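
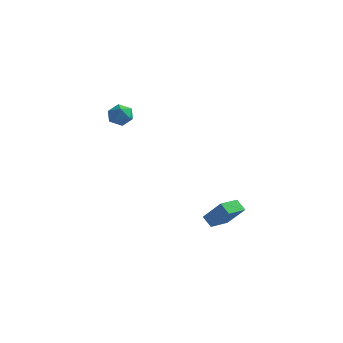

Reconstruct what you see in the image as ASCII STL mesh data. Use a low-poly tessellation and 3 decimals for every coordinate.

solid 
facet normal -0.707 0.295 0.643
outer loop
vertex 2.829 2.18 -2.799
vertex 3.206 3.484 -2.983
vertex 1.761 2.314 -4.036
endloop
endfacet
facet normal -0.274 -0.952 0.134
outer loop
vertex 2.334 2.076 -4.557
vertex 2.829 2.18 -2.799
vertex 1.761 2.314 -4.036
endloop
endfacet
facet normal -0.707 0.295 0.643
outer loop
vertex 1.761 2.314 -4.036
vertex 3.206 3.484 -2.983
vertex 2.138 3.619 -4.22
endloop
endfacet
facet normal -0.652 0.082 -0.754
outer loop
vertex 2.138 3.619 -4.22
vertex 2.334 2.076 -4.557
vertex 1.761 2.314 -4.036
endloop
endfacet
facet normal 0.652 -0.082 0.754
outer loop
vertex 2.829 2.18 -2.799
vertex 3.779 3.246 -3.504
vertex 3.206 3.484 -2.983
endloop
endfacet
facet normal -0.275 -0.952 0.134
outer loop
vertex 3.402 1.941 -3.32
vertex 2.829 2.18 -2.799
vertex 2.334 2.076 -4.557
endloop
endfacet
facet normal 0.652 -0.082 0.754
outer loop
vertex 3.402 1.941 -3.32
vertex 3.779 3.246 -3.504
vertex 2.829 2.18 -2.799
endloop
endfacet
facet normal 0.275 0.952 -0.133
outer loop
vertex 3.206 3.484 -2.983
vertex 3.779 3.246 -3.504
vertex 2.138 3.619 -4.22
endloop
endfacet
facet normal -0.652 0.082 -0.754
outer loop
vertex 2.711 3.38 -4.741
vertex 2.334 2.076 -4.557
vertex 2.138 3.619 -4.22
endloop
endfacet
facet normal 0.275 0.952 -0.134
outer loop
vertex 2.138 3.619 -4.22
vertex 3.779 3.246 -3.504
vertex 2.711 3.38 -4.741
endloop
endfacet
facet normal 0.707 -0.295 -0.643
outer loop
vertex 2.711 3.38 -4.741
vertex 3.402 1.941 -3.32
vertex 2.334 2.076 -4.557
endloop
endfacet
facet normal 0.707 -0.295 -0.643
outer loop
vertex 3.779 3.246 -3.504
vertex 3.402 1.941 -3.32
vertex 2.711 3.38 -4.741
endloop
endfacet
facet normal -0.549 0.727 0.413
outer loop
vertex -2.842 0.865 3.39
vertex -2.407 0.834 4.022
vertex -2.216 1.305 3.447
endloop
endfacet
facet normal -0.531 0.794 -0.298
outer loop
vertex -2.842 0.865 3.39
vertex -2.216 1.305 3.447
vertex -2.376 0.95 2.786
endloop
endfacet
facet normal -0.790 0.193 -0.582
outer loop
vertex -2.842 0.865 3.39
vertex -2.376 0.95 2.786
vertex -2.667 0.26 2.952
endloop
endfacet
facet normal -0.968 -0.246 -0.047
outer loop
vertex -2.842 0.865 3.39
vertex -2.667 0.26 2.952
vertex -2.686 0.188 3.716
endloop
endfacet
facet normal -0.819 0.085 0.568
outer loop
vertex -2.842 0.865 3.39
vertex -2.686 0.188 3.716
vertex -2.407 0.834 4.022
endloop
endfacet
facet normal 0.151 0.855 -0.496
outer loop
vertex -2.376 0.95 2.786
vertex -2.216 1.305 3.447
vertex -1.654 0.972 3.044
endloop
endfacet
facet normal 0.123 0.747 0.653
outer loop
vertex -2.216 1.305 3.447
vertex -2.407 0.834 4.022
vertex -1.673 0.9 3.808
endloop
endfacet
facet normal -0.314 -0.292 0.903
outer loop
vertex -2.407 0.834 4.022
vertex -2.686 0.188 3.716
vertex -1.964 0.21 3.974
endloop
endfacet
facet normal -0.555 -0.826 -0.092
outer loop
vertex -2.686 0.188 3.716
vertex -2.667 0.26 2.952
vertex -2.124 -0.145 3.313
endloop
endfacet
facet normal -0.268 -0.117 -0.956
outer loop
vertex -2.667 0.26 2.952
vertex -2.376 0.95 2.786
vertex -1.933 0.326 2.738
endloop
endfacet
facet normal 0.968 0.246 0.047
outer loop
vertex -1.498 0.295 3.37
vertex -1.654 0.972 3.044
vertex -1.673 0.9 3.808
endloop
endfacet
facet normal 0.790 -0.193 0.582
outer loop
vertex -1.498 0.295 3.37
vertex -1.673 0.9 3.808
vertex -1.964 0.21 3.974
endloop
endfacet
facet normal 0.531 -0.794 0.298
outer loop
vertex -1.498 0.295 3.37
vertex -1.964 0.21 3.974
vertex -2.124 -0.145 3.313
endloop
endfacet
facet normal 0.549 -0.727 -0.413
outer loop
vertex -1.498 0.295 3.37
vertex -2.124 -0.145 3.313
vertex -1.933 0.326 2.738
endloop
endfacet
facet normal 0.819 -0.085 -0.568
outer loop
vertex -1.498 0.295 3.37
vertex -1.933 0.326 2.738
vertex -1.654 0.972 3.044
endloop
endfacet
facet normal 0.555 0.826 0.092
outer loop
vertex -1.673 0.9 3.808
vertex -1.654 0.972 3.044
vertex -2.216 1.305 3.447
endloop
endfacet
facet normal 0.268 0.117 0.956
outer loop
vertex -1.964 0.21 3.974
vertex -1.673 0.9 3.808
vertex -2.407 0.834 4.022
endloop
endfacet
facet normal -0.151 -0.855 0.496
outer loop
vertex -2.124 -0.145 3.313
vertex -1.964 0.21 3.974
vertex -2.686 0.188 3.716
endloop
endfacet
facet normal -0.123 -0.747 -0.653
outer loop
vertex -1.933 0.326 2.738
vertex -2.124 -0.145 3.313
vertex -2.667 0.26 2.952
endloop
endfacet
facet normal 0.314 0.292 -0.903
outer loop
vertex -1.654 0.972 3.044
vertex -1.933 0.326 2.738
vertex -2.376 0.95 2.786
endloop
endfacet

endsolid


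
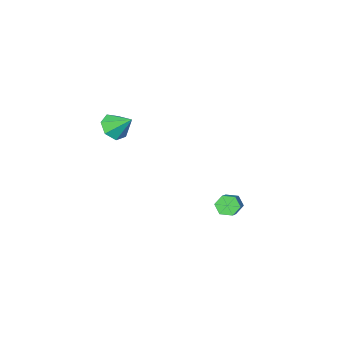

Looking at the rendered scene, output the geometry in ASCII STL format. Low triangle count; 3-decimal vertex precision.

solid 
facet normal 0.183 -0.746 -0.641
outer loop
vertex 3.839 -3.821 2.062
vertex 3.47 -4.348 2.57
vertex 3.14 -3.907 1.963
endloop
endfacet
facet normal -0.067 0.937 -0.342
outer loop
vertex 3.839 -3.821 2.062
vertex 3.14 -3.907 1.963
vertex 3.23 -3.372 3.41
endloop
endfacet
facet normal 0.182 -0.746 -0.641
outer loop
vertex 3.14 -3.907 1.963
vertex 3.47 -4.348 2.57
vertex 2.689 -4.325 2.321
endloop
endfacet
facet normal -0.744 0.640 -0.190
outer loop
vertex 3.14 -3.907 1.963
vertex 2.689 -4.325 2.321
vertex 3.23 -3.372 3.41
endloop
endfacet
facet normal 0.182 -0.745 -0.641
outer loop
vertex 2.689 -4.325 2.321
vertex 3.47 -4.348 2.57
vertex 2.826 -4.761 2.867
endloop
endfacet
facet normal -0.930 0.137 0.342
outer loop
vertex 2.689 -4.325 2.321
vertex 2.826 -4.761 2.867
vertex 3.23 -3.372 3.41
endloop
endfacet
facet normal 0.182 -0.745 -0.641
outer loop
vertex 2.826 -4.761 2.867
vertex 3.47 -4.348 2.57
vertex 3.447 -4.886 3.189
endloop
endfacet
facet normal -0.482 -0.194 0.854
outer loop
vertex 2.826 -4.761 2.867
vertex 3.447 -4.886 3.189
vertex 3.23 -3.372 3.41
endloop
endfacet
facet normal 0.183 -0.745 -0.641
outer loop
vertex 3.447 -4.886 3.189
vertex 3.47 -4.348 2.57
vertex 4.086 -4.606 3.046
endloop
endfacet
facet normal 0.260 -0.103 0.960
outer loop
vertex 3.447 -4.886 3.189
vertex 4.086 -4.606 3.046
vertex 3.23 -3.372 3.41
endloop
endfacet
facet normal 0.182 -0.746 -0.640
outer loop
vertex 4.086 -4.606 3.046
vertex 3.47 -4.348 2.57
vertex 4.26 -4.133 2.544
endloop
endfacet
facet normal 0.740 0.342 0.579
outer loop
vertex 4.086 -4.606 3.046
vertex 4.26 -4.133 2.544
vertex 3.23 -3.372 3.41
endloop
endfacet
facet normal 0.182 -0.745 -0.641
outer loop
vertex 4.26 -4.133 2.544
vertex 3.47 -4.348 2.57
vertex 3.839 -3.821 2.062
endloop
endfacet
facet normal 0.595 0.804 0.001
outer loop
vertex 4.26 -4.133 2.544
vertex 3.839 -3.821 2.062
vertex 3.23 -3.372 3.41
endloop
endfacet
facet normal -0.665 -0.526 -0.529
outer loop
vertex 1.899 1.347 -1.392
vertex 1.488 1.437 -0.965
vertex 1.54 1.827 -1.418
endloop
endfacet
facet normal 0.446 0.288 -0.848
outer loop
vertex 1.899 1.347 -1.392
vertex 1.54 1.827 -1.418
vertex 3.143 2.332 -0.403
endloop
endfacet
facet normal 0.446 0.288 -0.848
outer loop
vertex 3.143 2.332 -0.403
vertex 1.54 1.827 -1.418
vertex 2.784 2.812 -0.429
endloop
endfacet
facet normal 0.666 0.527 0.528
outer loop
vertex 3.143 2.332 -0.403
vertex 2.784 2.812 -0.429
vertex 2.732 2.423 0.025
endloop
endfacet
facet normal -0.666 -0.526 -0.529
outer loop
vertex 1.54 1.827 -1.418
vertex 1.488 1.437 -0.965
vertex 1.129 1.917 -0.99
endloop
endfacet
facet normal -0.296 0.837 -0.461
outer loop
vertex 1.54 1.827 -1.418
vertex 1.129 1.917 -0.99
vertex 2.784 2.812 -0.429
endloop
endfacet
facet normal -0.296 0.837 -0.461
outer loop
vertex 2.784 2.812 -0.429
vertex 1.129 1.917 -0.99
vertex 2.373 2.902 -0.001
endloop
endfacet
facet normal 0.665 0.527 0.528
outer loop
vertex 2.784 2.812 -0.429
vertex 2.373 2.902 -0.001
vertex 2.732 2.423 0.025
endloop
endfacet
facet normal -0.667 -0.526 -0.528
outer loop
vertex 1.129 1.917 -0.99
vertex 1.488 1.437 -0.965
vertex 1.077 1.528 -0.537
endloop
endfacet
facet normal -0.741 0.549 0.386
outer loop
vertex 1.129 1.917 -0.99
vertex 1.077 1.528 -0.537
vertex 2.373 2.902 -0.001
endloop
endfacet
facet normal -0.741 0.549 0.386
outer loop
vertex 2.373 2.902 -0.001
vertex 1.077 1.528 -0.537
vertex 2.321 2.513 0.452
endloop
endfacet
facet normal 0.665 0.527 0.529
outer loop
vertex 2.373 2.902 -0.001
vertex 2.321 2.513 0.452
vertex 2.732 2.423 0.025
endloop
endfacet
facet normal -0.666 -0.527 -0.528
outer loop
vertex 1.077 1.528 -0.537
vertex 1.488 1.437 -0.965
vertex 1.436 1.048 -0.511
endloop
endfacet
facet normal -0.446 -0.288 0.848
outer loop
vertex 1.077 1.528 -0.537
vertex 1.436 1.048 -0.511
vertex 2.321 2.513 0.452
endloop
endfacet
facet normal -0.446 -0.288 0.848
outer loop
vertex 2.321 2.513 0.452
vertex 1.436 1.048 -0.511
vertex 2.68 2.033 0.478
endloop
endfacet
facet normal 0.665 0.526 0.529
outer loop
vertex 2.321 2.513 0.452
vertex 2.68 2.033 0.478
vertex 2.732 2.423 0.025
endloop
endfacet
facet normal -0.665 -0.527 -0.528
outer loop
vertex 1.436 1.048 -0.511
vertex 1.488 1.437 -0.965
vertex 1.847 0.958 -0.939
endloop
endfacet
facet normal 0.296 -0.837 0.461
outer loop
vertex 1.436 1.048 -0.511
vertex 1.847 0.958 -0.939
vertex 2.68 2.033 0.478
endloop
endfacet
facet normal 0.296 -0.837 0.461
outer loop
vertex 2.68 2.033 0.478
vertex 1.847 0.958 -0.939
vertex 3.091 1.943 0.05
endloop
endfacet
facet normal 0.666 0.526 0.529
outer loop
vertex 2.68 2.033 0.478
vertex 3.091 1.943 0.05
vertex 2.732 2.423 0.025
endloop
endfacet
facet normal -0.665 -0.527 -0.529
outer loop
vertex 1.847 0.958 -0.939
vertex 1.488 1.437 -0.965
vertex 1.899 1.347 -1.392
endloop
endfacet
facet normal 0.741 -0.549 -0.386
outer loop
vertex 1.847 0.958 -0.939
vertex 1.899 1.347 -1.392
vertex 3.091 1.943 0.05
endloop
endfacet
facet normal 0.741 -0.549 -0.386
outer loop
vertex 3.091 1.943 0.05
vertex 1.899 1.347 -1.392
vertex 3.143 2.332 -0.403
endloop
endfacet
facet normal 0.667 0.526 0.528
outer loop
vertex 3.091 1.943 0.05
vertex 3.143 2.332 -0.403
vertex 2.732 2.423 0.025
endloop
endfacet

endsolid


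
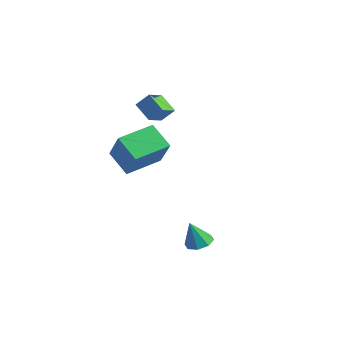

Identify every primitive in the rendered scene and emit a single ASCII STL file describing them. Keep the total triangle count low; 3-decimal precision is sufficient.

solid 
facet normal 0.153 0.295 -0.943
outer loop
vertex 3.791 -3.658 -2.401
vertex 3.07 -3.598 -2.499
vertex 3.599 -3.149 -2.273
endloop
endfacet
facet normal 0.774 0.137 0.618
outer loop
vertex 3.791 -3.658 -2.401
vertex 3.599 -3.149 -2.273
vertex 2.85 -4.022 -1.141
endloop
endfacet
facet normal 0.154 0.294 -0.943
outer loop
vertex 3.599 -3.149 -2.273
vertex 3.07 -3.598 -2.499
vertex 3.098 -2.903 -2.278
endloop
endfacet
facet normal 0.309 0.643 0.701
outer loop
vertex 3.599 -3.149 -2.273
vertex 3.098 -2.903 -2.278
vertex 2.85 -4.022 -1.141
endloop
endfacet
facet normal 0.153 0.294 -0.944
outer loop
vertex 3.098 -2.903 -2.278
vertex 3.07 -3.598 -2.499
vertex 2.58 -3.064 -2.412
endloop
endfacet
facet normal -0.375 0.700 0.607
outer loop
vertex 3.098 -2.903 -2.278
vertex 2.58 -3.064 -2.412
vertex 2.85 -4.022 -1.141
endloop
endfacet
facet normal 0.153 0.294 -0.944
outer loop
vertex 2.58 -3.064 -2.412
vertex 3.07 -3.598 -2.499
vertex 2.349 -3.538 -2.597
endloop
endfacet
facet normal -0.878 0.274 0.393
outer loop
vertex 2.58 -3.064 -2.412
vertex 2.349 -3.538 -2.597
vertex 2.85 -4.022 -1.141
endloop
endfacet
facet normal 0.153 0.295 -0.943
outer loop
vertex 2.349 -3.538 -2.597
vertex 3.07 -3.598 -2.499
vertex 2.541 -4.047 -2.725
endloop
endfacet
facet normal -0.904 -0.387 0.182
outer loop
vertex 2.349 -3.538 -2.597
vertex 2.541 -4.047 -2.725
vertex 2.85 -4.022 -1.141
endloop
endfacet
facet normal 0.152 0.295 -0.943
outer loop
vertex 2.541 -4.047 -2.725
vertex 3.07 -3.598 -2.499
vertex 3.043 -4.293 -2.721
endloop
endfacet
facet normal -0.438 -0.893 0.100
outer loop
vertex 2.541 -4.047 -2.725
vertex 3.043 -4.293 -2.721
vertex 2.85 -4.022 -1.141
endloop
endfacet
facet normal 0.154 0.295 -0.943
outer loop
vertex 3.043 -4.293 -2.721
vertex 3.07 -3.598 -2.499
vertex 3.56 -4.132 -2.586
endloop
endfacet
facet normal 0.245 -0.950 0.193
outer loop
vertex 3.043 -4.293 -2.721
vertex 3.56 -4.132 -2.586
vertex 2.85 -4.022 -1.141
endloop
endfacet
facet normal 0.153 0.294 -0.944
outer loop
vertex 3.56 -4.132 -2.586
vertex 3.07 -3.598 -2.499
vertex 3.791 -3.658 -2.401
endloop
endfacet
facet normal 0.748 -0.524 0.407
outer loop
vertex 3.56 -4.132 -2.586
vertex 3.791 -3.658 -2.401
vertex 2.85 -4.022 -1.141
endloop
endfacet
facet normal -0.835 0.016 0.551
outer loop
vertex -3.532 -1.071 4.13
vertex -3.837 0.002 3.636
vertex -4.018 -1.542 3.407
endloop
endfacet
facet normal 0.250 -0.880 0.405
outer loop
vertex -2.983 -1.562 2.724
vertex -3.532 -1.071 4.13
vertex -4.018 -1.542 3.407
endloop
endfacet
facet normal -0.835 0.016 0.551
outer loop
vertex -4.018 -1.542 3.407
vertex -3.837 0.002 3.636
vertex -4.323 -0.469 2.913
endloop
endfacet
facet normal -0.491 -0.476 -0.730
outer loop
vertex -4.323 -0.469 2.913
vertex -2.983 -1.562 2.724
vertex -4.018 -1.542 3.407
endloop
endfacet
facet normal 0.491 0.476 0.730
outer loop
vertex -3.532 -1.071 4.13
vertex -2.802 -0.018 2.953
vertex -3.837 0.002 3.636
endloop
endfacet
facet normal 0.250 -0.880 0.405
outer loop
vertex -2.497 -1.091 3.447
vertex -3.532 -1.071 4.13
vertex -2.983 -1.562 2.724
endloop
endfacet
facet normal 0.491 0.476 0.730
outer loop
vertex -2.497 -1.091 3.447
vertex -2.802 -0.018 2.953
vertex -3.532 -1.071 4.13
endloop
endfacet
facet normal -0.250 0.880 -0.405
outer loop
vertex -3.837 0.002 3.636
vertex -2.802 -0.018 2.953
vertex -4.323 -0.469 2.913
endloop
endfacet
facet normal -0.491 -0.476 -0.730
outer loop
vertex -3.288 -0.489 2.23
vertex -2.983 -1.562 2.724
vertex -4.323 -0.469 2.913
endloop
endfacet
facet normal -0.250 0.880 -0.405
outer loop
vertex -4.323 -0.469 2.913
vertex -2.802 -0.018 2.953
vertex -3.288 -0.489 2.23
endloop
endfacet
facet normal 0.835 -0.016 -0.551
outer loop
vertex -3.288 -0.489 2.23
vertex -2.497 -1.091 3.447
vertex -2.983 -1.562 2.724
endloop
endfacet
facet normal 0.835 -0.016 -0.551
outer loop
vertex -2.802 -0.018 2.953
vertex -2.497 -1.091 3.447
vertex -3.288 -0.489 2.23
endloop
endfacet
facet normal -0.807 -0.010 0.590
outer loop
vertex -2.172 -4.177 2.623
vertex -1.944 -2.19 2.968
vertex -3.4 -3.746 0.95
endloop
endfacet
facet normal -0.112 -0.979 -0.170
outer loop
vertex -2.116 -3.73 0.012
vertex -2.172 -4.177 2.623
vertex -3.4 -3.746 0.95
endloop
endfacet
facet normal -0.807 -0.010 0.590
outer loop
vertex -3.4 -3.746 0.95
vertex -1.944 -2.19 2.968
vertex -3.172 -1.758 1.295
endloop
endfacet
facet normal -0.579 0.203 -0.789
outer loop
vertex -3.172 -1.758 1.295
vertex -2.116 -3.73 0.012
vertex -3.4 -3.746 0.95
endloop
endfacet
facet normal 0.579 -0.204 0.789
outer loop
vertex -2.172 -4.177 2.623
vertex -0.66 -2.174 2.03
vertex -1.944 -2.19 2.968
endloop
endfacet
facet normal -0.113 -0.979 -0.170
outer loop
vertex -0.888 -4.162 1.685
vertex -2.172 -4.177 2.623
vertex -2.116 -3.73 0.012
endloop
endfacet
facet normal 0.579 -0.203 0.789
outer loop
vertex -0.888 -4.162 1.685
vertex -0.66 -2.174 2.03
vertex -2.172 -4.177 2.623
endloop
endfacet
facet normal 0.112 0.979 0.170
outer loop
vertex -1.944 -2.19 2.968
vertex -0.66 -2.174 2.03
vertex -3.172 -1.758 1.295
endloop
endfacet
facet normal -0.579 0.204 -0.789
outer loop
vertex -1.888 -1.743 0.357
vertex -2.116 -3.73 0.012
vertex -3.172 -1.758 1.295
endloop
endfacet
facet normal 0.112 0.979 0.170
outer loop
vertex -3.172 -1.758 1.295
vertex -0.66 -2.174 2.03
vertex -1.888 -1.743 0.357
endloop
endfacet
facet normal 0.807 0.010 -0.590
outer loop
vertex -1.888 -1.743 0.357
vertex -0.888 -4.162 1.685
vertex -2.116 -3.73 0.012
endloop
endfacet
facet normal 0.807 0.010 -0.590
outer loop
vertex -0.66 -2.174 2.03
vertex -0.888 -4.162 1.685
vertex -1.888 -1.743 0.357
endloop
endfacet

endsolid


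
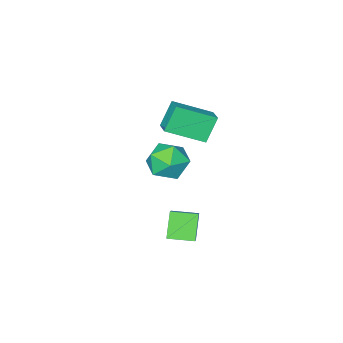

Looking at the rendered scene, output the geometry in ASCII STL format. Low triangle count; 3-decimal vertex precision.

solid 
facet normal -0.526 -0.087 0.846
outer loop
vertex -3.007 -0.682 3.722
vertex -2.538 0.246 4.109
vertex -4.593 0.48 2.854
endloop
endfacet
facet normal -0.422 -0.837 -0.349
outer loop
vertex -3.782 0.614 1.551
vertex -3.007 -0.682 3.722
vertex -4.593 0.48 2.854
endloop
endfacet
facet normal -0.526 -0.086 0.846
outer loop
vertex -4.593 0.48 2.854
vertex -2.538 0.246 4.109
vertex -4.124 1.409 3.24
endloop
endfacet
facet normal -0.738 0.540 -0.404
outer loop
vertex -4.124 1.409 3.24
vertex -3.782 0.614 1.551
vertex -4.593 0.48 2.854
endloop
endfacet
facet normal 0.738 -0.541 0.404
outer loop
vertex -3.007 -0.682 3.722
vertex -1.727 0.38 2.806
vertex -2.538 0.246 4.109
endloop
endfacet
facet normal -0.422 -0.837 -0.349
outer loop
vertex -2.196 -0.549 2.42
vertex -3.007 -0.682 3.722
vertex -3.782 0.614 1.551
endloop
endfacet
facet normal 0.738 -0.540 0.404
outer loop
vertex -2.196 -0.549 2.42
vertex -1.727 0.38 2.806
vertex -3.007 -0.682 3.722
endloop
endfacet
facet normal 0.422 0.837 0.349
outer loop
vertex -2.538 0.246 4.109
vertex -1.727 0.38 2.806
vertex -4.124 1.409 3.24
endloop
endfacet
facet normal -0.737 0.541 -0.404
outer loop
vertex -3.313 1.542 1.938
vertex -3.782 0.614 1.551
vertex -4.124 1.409 3.24
endloop
endfacet
facet normal 0.422 0.837 0.349
outer loop
vertex -4.124 1.409 3.24
vertex -1.727 0.38 2.806
vertex -3.313 1.542 1.938
endloop
endfacet
facet normal 0.527 0.086 -0.846
outer loop
vertex -3.313 1.542 1.938
vertex -2.196 -0.549 2.42
vertex -3.782 0.614 1.551
endloop
endfacet
facet normal 0.526 0.086 -0.846
outer loop
vertex -1.727 0.38 2.806
vertex -2.196 -0.549 2.42
vertex -3.313 1.542 1.938
endloop
endfacet
facet normal -0.111 0.725 0.680
outer loop
vertex -4.405 -1.004 -1.667
vertex -3.971 -1.763 -0.786
vertex -3.188 -1.043 -1.426
endloop
endfacet
facet normal 0.025 0.999 0.035
outer loop
vertex -4.405 -1.004 -1.667
vertex -3.188 -1.043 -1.426
vertex -3.587 -0.992 -2.6
endloop
endfacet
facet normal -0.483 0.772 -0.413
outer loop
vertex -4.405 -1.004 -1.667
vertex -3.587 -0.992 -2.6
vertex -4.616 -1.681 -2.685
endloop
endfacet
facet normal -0.933 0.358 -0.045
outer loop
vertex -4.405 -1.004 -1.667
vertex -4.616 -1.681 -2.685
vertex -4.853 -2.157 -1.564
endloop
endfacet
facet normal -0.703 0.329 0.630
outer loop
vertex -4.405 -1.004 -1.667
vertex -4.853 -2.157 -1.564
vertex -3.971 -1.763 -0.786
endloop
endfacet
facet normal 0.650 0.737 -0.189
outer loop
vertex -3.587 -0.992 -2.6
vertex -3.188 -1.043 -1.426
vertex -2.647 -1.743 -2.296
endloop
endfacet
facet normal 0.429 0.293 0.854
outer loop
vertex -3.188 -1.043 -1.426
vertex -3.971 -1.763 -0.786
vertex -2.884 -2.219 -1.175
endloop
endfacet
facet normal -0.528 -0.347 0.775
outer loop
vertex -3.971 -1.763 -0.786
vertex -4.853 -2.157 -1.564
vertex -3.913 -2.908 -1.26
endloop
endfacet
facet normal -0.899 -0.300 -0.318
outer loop
vertex -4.853 -2.157 -1.564
vertex -4.616 -1.681 -2.685
vertex -4.312 -2.857 -2.434
endloop
endfacet
facet normal -0.172 0.369 -0.913
outer loop
vertex -4.616 -1.681 -2.685
vertex -3.587 -0.992 -2.6
vertex -3.529 -2.137 -3.074
endloop
endfacet
facet normal 0.933 -0.358 0.045
outer loop
vertex -3.095 -2.896 -2.193
vertex -2.647 -1.743 -2.296
vertex -2.884 -2.219 -1.175
endloop
endfacet
facet normal 0.483 -0.772 0.413
outer loop
vertex -3.095 -2.896 -2.193
vertex -2.884 -2.219 -1.175
vertex -3.913 -2.908 -1.26
endloop
endfacet
facet normal -0.025 -0.999 -0.035
outer loop
vertex -3.095 -2.896 -2.193
vertex -3.913 -2.908 -1.26
vertex -4.312 -2.857 -2.434
endloop
endfacet
facet normal 0.111 -0.725 -0.680
outer loop
vertex -3.095 -2.896 -2.193
vertex -4.312 -2.857 -2.434
vertex -3.529 -2.137 -3.074
endloop
endfacet
facet normal 0.703 -0.329 -0.630
outer loop
vertex -3.095 -2.896 -2.193
vertex -3.529 -2.137 -3.074
vertex -2.647 -1.743 -2.296
endloop
endfacet
facet normal 0.899 0.300 0.318
outer loop
vertex -2.884 -2.219 -1.175
vertex -2.647 -1.743 -2.296
vertex -3.188 -1.043 -1.426
endloop
endfacet
facet normal 0.172 -0.369 0.913
outer loop
vertex -3.913 -2.908 -1.26
vertex -2.884 -2.219 -1.175
vertex -3.971 -1.763 -0.786
endloop
endfacet
facet normal -0.650 -0.737 0.189
outer loop
vertex -4.312 -2.857 -2.434
vertex -3.913 -2.908 -1.26
vertex -4.853 -2.157 -1.564
endloop
endfacet
facet normal -0.429 -0.293 -0.854
outer loop
vertex -3.529 -2.137 -3.074
vertex -4.312 -2.857 -2.434
vertex -4.616 -1.681 -2.685
endloop
endfacet
facet normal 0.528 0.347 -0.775
outer loop
vertex -2.647 -1.743 -2.296
vertex -3.529 -2.137 -3.074
vertex -3.587 -0.992 -2.6
endloop
endfacet
facet normal -0.725 0.686 -0.061
outer loop
vertex -0.623 4.356 -0.024
vertex 0.076 4.993 -1.162
vertex -1.265 3.606 -0.838
endloop
endfacet
facet normal -0.472 -0.430 0.769
outer loop
vertex -0.316 2.707 -0.758
vertex -0.623 4.356 -0.024
vertex -1.265 3.606 -0.838
endloop
endfacet
facet normal -0.725 0.686 -0.061
outer loop
vertex -1.265 3.606 -0.838
vertex 0.076 4.993 -1.162
vertex -0.566 4.243 -1.976
endloop
endfacet
facet normal -0.502 -0.586 -0.636
outer loop
vertex -0.566 4.243 -1.976
vertex -0.316 2.707 -0.758
vertex -1.265 3.606 -0.838
endloop
endfacet
facet normal 0.502 0.586 0.636
outer loop
vertex -0.623 4.356 -0.024
vertex 1.025 4.094 -1.082
vertex 0.076 4.993 -1.162
endloop
endfacet
facet normal -0.472 -0.430 0.769
outer loop
vertex 0.326 3.457 0.056
vertex -0.623 4.356 -0.024
vertex -0.316 2.707 -0.758
endloop
endfacet
facet normal 0.502 0.586 0.636
outer loop
vertex 0.326 3.457 0.056
vertex 1.025 4.094 -1.082
vertex -0.623 4.356 -0.024
endloop
endfacet
facet normal 0.472 0.430 -0.769
outer loop
vertex 0.076 4.993 -1.162
vertex 1.025 4.094 -1.082
vertex -0.566 4.243 -1.976
endloop
endfacet
facet normal -0.502 -0.586 -0.636
outer loop
vertex 0.383 3.344 -1.896
vertex -0.316 2.707 -0.758
vertex -0.566 4.243 -1.976
endloop
endfacet
facet normal 0.472 0.430 -0.769
outer loop
vertex -0.566 4.243 -1.976
vertex 1.025 4.094 -1.082
vertex 0.383 3.344 -1.896
endloop
endfacet
facet normal 0.725 -0.686 0.061
outer loop
vertex 0.383 3.344 -1.896
vertex 0.326 3.457 0.056
vertex -0.316 2.707 -0.758
endloop
endfacet
facet normal 0.725 -0.686 0.061
outer loop
vertex 1.025 4.094 -1.082
vertex 0.326 3.457 0.056
vertex 0.383 3.344 -1.896
endloop
endfacet

endsolid


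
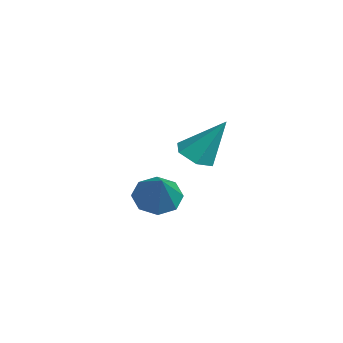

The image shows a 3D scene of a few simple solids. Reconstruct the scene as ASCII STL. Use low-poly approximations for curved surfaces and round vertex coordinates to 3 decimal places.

solid 
facet normal -0.250 -0.494 -0.833
outer loop
vertex 3.894 1.202 -1.512
vertex 3.476 0.689 -1.082
vertex 3.131 1.341 -1.365
endloop
endfacet
facet normal 0.135 0.967 -0.216
outer loop
vertex 3.894 1.202 -1.512
vertex 3.131 1.341 -1.365
vertex 3.964 1.651 0.542
endloop
endfacet
facet normal -0.251 -0.494 -0.833
outer loop
vertex 3.131 1.341 -1.365
vertex 3.476 0.689 -1.082
vertex 2.712 0.827 -0.934
endloop
endfacet
facet normal -0.682 0.709 0.183
outer loop
vertex 3.131 1.341 -1.365
vertex 2.712 0.827 -0.934
vertex 3.964 1.651 0.542
endloop
endfacet
facet normal -0.250 -0.493 -0.833
outer loop
vertex 2.712 0.827 -0.934
vertex 3.476 0.689 -1.082
vertex 3.057 0.175 -0.652
endloop
endfacet
facet normal -0.732 -0.096 0.674
outer loop
vertex 2.712 0.827 -0.934
vertex 3.057 0.175 -0.652
vertex 3.964 1.651 0.542
endloop
endfacet
facet normal -0.249 -0.494 -0.833
outer loop
vertex 3.057 0.175 -0.652
vertex 3.476 0.689 -1.082
vertex 3.821 0.037 -0.799
endloop
endfacet
facet normal 0.032 -0.640 0.767
outer loop
vertex 3.057 0.175 -0.652
vertex 3.821 0.037 -0.799
vertex 3.964 1.651 0.542
endloop
endfacet
facet normal -0.251 -0.494 -0.832
outer loop
vertex 3.821 0.037 -0.799
vertex 3.476 0.689 -1.082
vertex 4.239 0.55 -1.23
endloop
endfacet
facet normal 0.848 -0.381 0.368
outer loop
vertex 3.821 0.037 -0.799
vertex 4.239 0.55 -1.23
vertex 3.964 1.651 0.542
endloop
endfacet
facet normal -0.251 -0.493 -0.833
outer loop
vertex 4.239 0.55 -1.23
vertex 3.476 0.689 -1.082
vertex 3.894 1.202 -1.512
endloop
endfacet
facet normal 0.898 0.422 -0.123
outer loop
vertex 4.239 0.55 -1.23
vertex 3.894 1.202 -1.512
vertex 3.964 1.651 0.542
endloop
endfacet
facet normal -0.731 0.079 -0.678
outer loop
vertex -0.058 0.169 -5.342
vertex -0.698 0.296 -4.638
vertex -0.145 0.877 -5.166
endloop
endfacet
facet normal 0.916 0.199 -0.349
outer loop
vertex -0.058 0.169 -5.342
vertex -0.145 0.877 -5.166
vertex 0.718 0.144 -3.322
endloop
endfacet
facet normal -0.730 0.078 -0.679
outer loop
vertex -0.145 0.877 -5.166
vertex -0.698 0.296 -4.638
vertex -0.557 1.245 -4.681
endloop
endfacet
facet normal 0.660 0.752 -0.010
outer loop
vertex -0.145 0.877 -5.166
vertex -0.557 1.245 -4.681
vertex 0.718 0.144 -3.322
endloop
endfacet
facet normal -0.730 0.078 -0.679
outer loop
vertex -0.557 1.245 -4.681
vertex -0.698 0.296 -4.638
vertex -1.051 1.057 -4.171
endloop
endfacet
facet normal 0.195 0.844 0.500
outer loop
vertex -0.557 1.245 -4.681
vertex -1.051 1.057 -4.171
vertex 0.718 0.144 -3.322
endloop
endfacet
facet normal -0.730 0.078 -0.679
outer loop
vertex -1.051 1.057 -4.171
vertex -0.698 0.296 -4.638
vertex -1.339 0.424 -3.934
endloop
endfacet
facet normal -0.205 0.424 0.882
outer loop
vertex -1.051 1.057 -4.171
vertex -1.339 0.424 -3.934
vertex 0.718 0.144 -3.322
endloop
endfacet
facet normal -0.730 0.079 -0.679
outer loop
vertex -1.339 0.424 -3.934
vertex -0.698 0.296 -4.638
vertex -1.251 -0.284 -4.111
endloop
endfacet
facet normal -0.308 -0.267 0.913
outer loop
vertex -1.339 0.424 -3.934
vertex -1.251 -0.284 -4.111
vertex 0.718 0.144 -3.322
endloop
endfacet
facet normal -0.730 0.079 -0.679
outer loop
vertex -1.251 -0.284 -4.111
vertex -0.698 0.296 -4.638
vertex -0.84 -0.652 -4.596
endloop
endfacet
facet normal -0.053 -0.817 0.575
outer loop
vertex -1.251 -0.284 -4.111
vertex -0.84 -0.652 -4.596
vertex 0.718 0.144 -3.322
endloop
endfacet
facet normal -0.730 0.079 -0.678
outer loop
vertex -0.84 -0.652 -4.596
vertex -0.698 0.296 -4.638
vertex -0.346 -0.464 -5.106
endloop
endfacet
facet normal 0.412 -0.909 0.064
outer loop
vertex -0.84 -0.652 -4.596
vertex -0.346 -0.464 -5.106
vertex 0.718 0.144 -3.322
endloop
endfacet
facet normal -0.730 0.079 -0.678
outer loop
vertex -0.346 -0.464 -5.106
vertex -0.698 0.296 -4.638
vertex -0.058 0.169 -5.342
endloop
endfacet
facet normal 0.813 -0.488 -0.318
outer loop
vertex -0.346 -0.464 -5.106
vertex -0.058 0.169 -5.342
vertex 0.718 0.144 -3.322
endloop
endfacet

endsolid


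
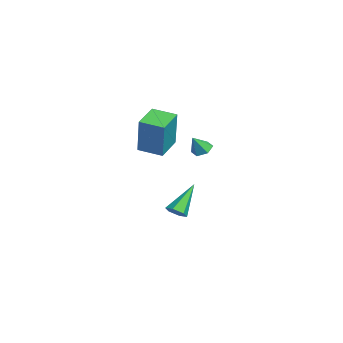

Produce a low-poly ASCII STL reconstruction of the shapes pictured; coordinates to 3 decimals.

solid 
facet normal -0.805 0.536 0.254
outer loop
vertex -0.29 0.706 3.714
vertex 0.372 1.794 3.516
vertex -0.923 0.72 1.681
endloop
endfacet
facet normal -0.514 -0.844 0.154
outer loop
vertex 0.268 -0.074 1.304
vertex -0.29 0.706 3.714
vertex -0.923 0.72 1.681
endloop
endfacet
facet normal -0.805 0.537 0.254
outer loop
vertex -0.923 0.72 1.681
vertex 0.372 1.794 3.516
vertex -0.26 1.808 1.482
endloop
endfacet
facet normal -0.298 0.007 -0.955
outer loop
vertex -0.26 1.808 1.482
vertex 0.268 -0.074 1.304
vertex -0.923 0.72 1.681
endloop
endfacet
facet normal 0.297 -0.007 0.955
outer loop
vertex -0.29 0.706 3.714
vertex 1.563 1.0 3.139
vertex 0.372 1.794 3.516
endloop
endfacet
facet normal -0.514 -0.844 0.154
outer loop
vertex 0.9 -0.088 3.338
vertex -0.29 0.706 3.714
vertex 0.268 -0.074 1.304
endloop
endfacet
facet normal 0.297 -0.007 0.955
outer loop
vertex 0.9 -0.088 3.338
vertex 1.563 1.0 3.139
vertex -0.29 0.706 3.714
endloop
endfacet
facet normal 0.514 0.844 -0.154
outer loop
vertex 0.372 1.794 3.516
vertex 1.563 1.0 3.139
vertex -0.26 1.808 1.482
endloop
endfacet
facet normal -0.297 0.007 -0.955
outer loop
vertex 0.93 1.014 1.106
vertex 0.268 -0.074 1.304
vertex -0.26 1.808 1.482
endloop
endfacet
facet normal 0.514 0.844 -0.154
outer loop
vertex -0.26 1.808 1.482
vertex 1.563 1.0 3.139
vertex 0.93 1.014 1.106
endloop
endfacet
facet normal 0.805 -0.536 -0.254
outer loop
vertex 0.93 1.014 1.106
vertex 0.9 -0.088 3.338
vertex 0.268 -0.074 1.304
endloop
endfacet
facet normal 0.805 -0.537 -0.254
outer loop
vertex 1.563 1.0 3.139
vertex 0.9 -0.088 3.338
vertex 0.93 1.014 1.106
endloop
endfacet
facet normal 0.472 -0.520 -0.712
outer loop
vertex -1.419 1.857 -3.462
vertex -1.791 2.084 -3.874
vertex -1.28 2.368 -3.743
endloop
endfacet
facet normal 0.708 0.183 0.683
outer loop
vertex -1.419 1.857 -3.462
vertex -1.28 2.368 -3.743
vertex -2.749 3.136 -2.426
endloop
endfacet
facet normal 0.471 -0.518 -0.714
outer loop
vertex -1.28 2.368 -3.743
vertex -1.791 2.084 -3.874
vertex -1.653 2.596 -4.154
endloop
endfacet
facet normal 0.490 0.871 0.039
outer loop
vertex -1.28 2.368 -3.743
vertex -1.653 2.596 -4.154
vertex -2.749 3.136 -2.426
endloop
endfacet
facet normal 0.473 -0.517 -0.713
outer loop
vertex -1.653 2.596 -4.154
vertex -1.791 2.084 -3.874
vertex -2.164 2.311 -4.286
endloop
endfacet
facet normal -0.335 0.818 -0.468
outer loop
vertex -1.653 2.596 -4.154
vertex -2.164 2.311 -4.286
vertex -2.749 3.136 -2.426
endloop
endfacet
facet normal 0.471 -0.519 -0.713
outer loop
vertex -2.164 2.311 -4.286
vertex -1.791 2.084 -3.874
vertex -2.303 1.799 -4.005
endloop
endfacet
facet normal -0.941 0.075 -0.329
outer loop
vertex -2.164 2.311 -4.286
vertex -2.303 1.799 -4.005
vertex -2.749 3.136 -2.426
endloop
endfacet
facet normal 0.471 -0.519 -0.713
outer loop
vertex -2.303 1.799 -4.005
vertex -1.791 2.084 -3.874
vertex -1.93 1.572 -3.593
endloop
endfacet
facet normal -0.723 -0.614 0.316
outer loop
vertex -2.303 1.799 -4.005
vertex -1.93 1.572 -3.593
vertex -2.749 3.136 -2.426
endloop
endfacet
facet normal 0.472 -0.519 -0.712
outer loop
vertex -1.93 1.572 -3.593
vertex -1.791 2.084 -3.874
vertex -1.419 1.857 -3.462
endloop
endfacet
facet normal 0.102 -0.560 0.822
outer loop
vertex -1.93 1.572 -3.593
vertex -1.419 1.857 -3.462
vertex -2.749 3.136 -2.426
endloop
endfacet
facet normal -0.268 0.492 -0.828
outer loop
vertex -1.448 3.037 0.021
vertex -1.824 3.364 0.337
vertex -1.267 3.543 0.263
endloop
endfacet
facet normal 0.940 -0.342 0.012
outer loop
vertex -1.448 3.037 0.021
vertex -1.267 3.543 0.263
vertex -1.536 2.836 1.223
endloop
endfacet
facet normal -0.269 0.494 -0.827
outer loop
vertex -1.267 3.543 0.263
vertex -1.824 3.364 0.337
vertex -1.642 3.87 0.58
endloop
endfacet
facet normal 0.769 0.393 0.505
outer loop
vertex -1.267 3.543 0.263
vertex -1.642 3.87 0.58
vertex -1.536 2.836 1.223
endloop
endfacet
facet normal -0.269 0.494 -0.827
outer loop
vertex -1.642 3.87 0.58
vertex -1.824 3.364 0.337
vertex -2.199 3.691 0.654
endloop
endfacet
facet normal -0.055 0.523 0.850
outer loop
vertex -1.642 3.87 0.58
vertex -2.199 3.691 0.654
vertex -1.536 2.836 1.223
endloop
endfacet
facet normal -0.270 0.493 -0.827
outer loop
vertex -2.199 3.691 0.654
vertex -1.824 3.364 0.337
vertex -2.381 3.185 0.412
endloop
endfacet
facet normal -0.707 -0.081 0.702
outer loop
vertex -2.199 3.691 0.654
vertex -2.381 3.185 0.412
vertex -1.536 2.836 1.223
endloop
endfacet
facet normal -0.270 0.493 -0.827
outer loop
vertex -2.381 3.185 0.412
vertex -1.824 3.364 0.337
vertex -2.006 2.858 0.095
endloop
endfacet
facet normal -0.537 -0.817 0.208
outer loop
vertex -2.381 3.185 0.412
vertex -2.006 2.858 0.095
vertex -1.536 2.836 1.223
endloop
endfacet
facet normal -0.268 0.492 -0.828
outer loop
vertex -2.006 2.858 0.095
vertex -1.824 3.364 0.337
vertex -1.448 3.037 0.021
endloop
endfacet
facet normal 0.286 -0.948 -0.138
outer loop
vertex -2.006 2.858 0.095
vertex -1.448 3.037 0.021
vertex -1.536 2.836 1.223
endloop
endfacet

endsolid


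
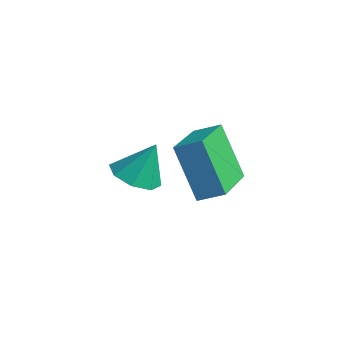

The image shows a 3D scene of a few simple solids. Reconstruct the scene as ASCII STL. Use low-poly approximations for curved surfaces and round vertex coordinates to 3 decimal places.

solid 
facet normal -0.537 0.791 -0.292
outer loop
vertex 1.804 1.142 -3.205
vertex 2.387 1.667 -2.854
vertex 2.765 1.182 -4.866
endloop
endfacet
facet normal -0.678 -0.611 -0.407
outer loop
vertex 3.873 -0.447 -4.266
vertex 1.804 1.142 -3.205
vertex 2.765 1.182 -4.866
endloop
endfacet
facet normal -0.538 0.791 -0.292
outer loop
vertex 2.765 1.182 -4.866
vertex 2.387 1.667 -2.854
vertex 3.349 1.708 -4.516
endloop
endfacet
facet normal 0.500 0.021 -0.866
outer loop
vertex 3.349 1.708 -4.516
vertex 3.873 -0.447 -4.266
vertex 2.765 1.182 -4.866
endloop
endfacet
facet normal -0.501 -0.022 0.865
outer loop
vertex 1.804 1.142 -3.205
vertex 3.495 0.038 -2.254
vertex 2.387 1.667 -2.854
endloop
endfacet
facet normal -0.678 -0.611 -0.408
outer loop
vertex 2.911 -0.488 -2.604
vertex 1.804 1.142 -3.205
vertex 3.873 -0.447 -4.266
endloop
endfacet
facet normal -0.500 -0.021 0.866
outer loop
vertex 2.911 -0.488 -2.604
vertex 3.495 0.038 -2.254
vertex 1.804 1.142 -3.205
endloop
endfacet
facet normal 0.678 0.611 0.408
outer loop
vertex 2.387 1.667 -2.854
vertex 3.495 0.038 -2.254
vertex 3.349 1.708 -4.516
endloop
endfacet
facet normal 0.501 0.022 -0.865
outer loop
vertex 4.456 0.078 -3.915
vertex 3.873 -0.447 -4.266
vertex 3.349 1.708 -4.516
endloop
endfacet
facet normal 0.679 0.611 0.407
outer loop
vertex 3.349 1.708 -4.516
vertex 3.495 0.038 -2.254
vertex 4.456 0.078 -3.915
endloop
endfacet
facet normal 0.537 -0.791 0.291
outer loop
vertex 4.456 0.078 -3.915
vertex 2.911 -0.488 -2.604
vertex 3.873 -0.447 -4.266
endloop
endfacet
facet normal 0.538 -0.791 0.292
outer loop
vertex 3.495 0.038 -2.254
vertex 2.911 -0.488 -2.604
vertex 4.456 0.078 -3.915
endloop
endfacet
facet normal -0.204 -0.401 -0.893
outer loop
vertex 4.105 -2.194 -2.892
vertex 3.351 -2.134 -2.747
vertex 3.881 -1.68 -3.072
endloop
endfacet
facet normal 0.886 0.438 0.149
outer loop
vertex 4.105 -2.194 -2.892
vertex 3.881 -1.68 -3.072
vertex 3.609 -1.626 -1.613
endloop
endfacet
facet normal -0.205 -0.400 -0.893
outer loop
vertex 3.881 -1.68 -3.072
vertex 3.351 -2.134 -2.747
vertex 3.347 -1.431 -3.061
endloop
endfacet
facet normal 0.423 0.905 0.045
outer loop
vertex 3.881 -1.68 -3.072
vertex 3.347 -1.431 -3.061
vertex 3.609 -1.626 -1.613
endloop
endfacet
facet normal -0.203 -0.400 -0.894
outer loop
vertex 3.347 -1.431 -3.061
vertex 3.351 -2.134 -2.747
vertex 2.815 -1.594 -2.867
endloop
endfacet
facet normal -0.231 0.958 0.171
outer loop
vertex 3.347 -1.431 -3.061
vertex 2.815 -1.594 -2.867
vertex 3.609 -1.626 -1.613
endloop
endfacet
facet normal -0.203 -0.400 -0.894
outer loop
vertex 2.815 -1.594 -2.867
vertex 3.351 -2.134 -2.747
vertex 2.597 -2.074 -2.603
endloop
endfacet
facet normal -0.692 0.563 0.452
outer loop
vertex 2.815 -1.594 -2.867
vertex 2.597 -2.074 -2.603
vertex 3.609 -1.626 -1.613
endloop
endfacet
facet normal -0.203 -0.401 -0.894
outer loop
vertex 2.597 -2.074 -2.603
vertex 3.351 -2.134 -2.747
vertex 2.82 -2.588 -2.423
endloop
endfacet
facet normal -0.688 -0.045 0.724
outer loop
vertex 2.597 -2.074 -2.603
vertex 2.82 -2.588 -2.423
vertex 3.609 -1.626 -1.613
endloop
endfacet
facet normal -0.204 -0.399 -0.894
outer loop
vertex 2.82 -2.588 -2.423
vertex 3.351 -2.134 -2.747
vertex 3.355 -2.837 -2.434
endloop
endfacet
facet normal -0.223 -0.515 0.828
outer loop
vertex 2.82 -2.588 -2.423
vertex 3.355 -2.837 -2.434
vertex 3.609 -1.626 -1.613
endloop
endfacet
facet normal -0.204 -0.399 -0.894
outer loop
vertex 3.355 -2.837 -2.434
vertex 3.351 -2.134 -2.747
vertex 3.887 -2.674 -2.628
endloop
endfacet
facet normal 0.430 -0.567 0.703
outer loop
vertex 3.355 -2.837 -2.434
vertex 3.887 -2.674 -2.628
vertex 3.609 -1.626 -1.613
endloop
endfacet
facet normal -0.204 -0.399 -0.894
outer loop
vertex 3.887 -2.674 -2.628
vertex 3.351 -2.134 -2.747
vertex 4.105 -2.194 -2.892
endloop
endfacet
facet normal 0.890 -0.172 0.422
outer loop
vertex 3.887 -2.674 -2.628
vertex 4.105 -2.194 -2.892
vertex 3.609 -1.626 -1.613
endloop
endfacet

endsolid


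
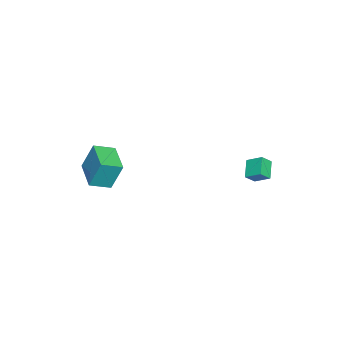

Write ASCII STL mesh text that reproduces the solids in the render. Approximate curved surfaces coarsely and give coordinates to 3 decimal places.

solid 
facet normal -0.544 0.768 -0.337
outer loop
vertex 2.382 -3.243 1.892
vertex 3.964 -2.251 1.598
vertex 2.481 -3.877 0.285
endloop
endfacet
facet normal -0.837 -0.525 0.156
outer loop
vertex 3.156 -4.829 0.702
vertex 2.382 -3.243 1.892
vertex 2.481 -3.877 0.285
endloop
endfacet
facet normal -0.545 0.768 -0.336
outer loop
vertex 2.481 -3.877 0.285
vertex 3.964 -2.251 1.598
vertex 4.062 -2.884 -0.009
endloop
endfacet
facet normal 0.057 -0.366 -0.929
outer loop
vertex 4.062 -2.884 -0.009
vertex 3.156 -4.829 0.702
vertex 2.481 -3.877 0.285
endloop
endfacet
facet normal -0.057 0.366 0.929
outer loop
vertex 2.382 -3.243 1.892
vertex 4.639 -3.203 2.015
vertex 3.964 -2.251 1.598
endloop
endfacet
facet normal -0.837 -0.525 0.156
outer loop
vertex 3.058 -4.196 2.309
vertex 2.382 -3.243 1.892
vertex 3.156 -4.829 0.702
endloop
endfacet
facet normal -0.057 0.366 0.929
outer loop
vertex 3.058 -4.196 2.309
vertex 4.639 -3.203 2.015
vertex 2.382 -3.243 1.892
endloop
endfacet
facet normal 0.837 0.525 -0.156
outer loop
vertex 3.964 -2.251 1.598
vertex 4.639 -3.203 2.015
vertex 4.062 -2.884 -0.009
endloop
endfacet
facet normal 0.057 -0.366 -0.929
outer loop
vertex 4.738 -3.837 0.408
vertex 3.156 -4.829 0.702
vertex 4.062 -2.884 -0.009
endloop
endfacet
facet normal 0.837 0.525 -0.156
outer loop
vertex 4.062 -2.884 -0.009
vertex 4.639 -3.203 2.015
vertex 4.738 -3.837 0.408
endloop
endfacet
facet normal 0.544 -0.769 0.336
outer loop
vertex 4.738 -3.837 0.408
vertex 3.058 -4.196 2.309
vertex 3.156 -4.829 0.702
endloop
endfacet
facet normal 0.545 -0.768 0.337
outer loop
vertex 4.639 -3.203 2.015
vertex 3.058 -4.196 2.309
vertex 4.738 -3.837 0.408
endloop
endfacet
facet normal -0.809 -0.171 0.563
outer loop
vertex -2.4 3.329 -0.408
vertex -2.868 3.743 -0.955
vertex -2.579 2.428 -0.939
endloop
endfacet
facet normal 0.563 -0.500 0.658
outer loop
vertex -1.592 2.637 -1.625
vertex -2.4 3.329 -0.408
vertex -2.579 2.428 -0.939
endloop
endfacet
facet normal -0.809 -0.171 0.563
outer loop
vertex -2.579 2.428 -0.939
vertex -2.868 3.743 -0.955
vertex -3.047 2.843 -1.485
endloop
endfacet
facet normal -0.168 -0.849 -0.501
outer loop
vertex -3.047 2.843 -1.485
vertex -1.592 2.637 -1.625
vertex -2.579 2.428 -0.939
endloop
endfacet
facet normal 0.167 0.850 0.500
outer loop
vertex -2.4 3.329 -0.408
vertex -1.881 3.952 -1.641
vertex -2.868 3.743 -0.955
endloop
endfacet
facet normal 0.563 -0.500 0.658
outer loop
vertex -1.413 3.537 -1.095
vertex -2.4 3.329 -0.408
vertex -1.592 2.637 -1.625
endloop
endfacet
facet normal 0.169 0.849 0.500
outer loop
vertex -1.413 3.537 -1.095
vertex -1.881 3.952 -1.641
vertex -2.4 3.329 -0.408
endloop
endfacet
facet normal -0.563 0.500 -0.658
outer loop
vertex -2.868 3.743 -0.955
vertex -1.881 3.952 -1.641
vertex -3.047 2.843 -1.485
endloop
endfacet
facet normal -0.168 -0.850 -0.499
outer loop
vertex -2.06 3.051 -2.172
vertex -1.592 2.637 -1.625
vertex -3.047 2.843 -1.485
endloop
endfacet
facet normal -0.563 0.500 -0.658
outer loop
vertex -3.047 2.843 -1.485
vertex -1.881 3.952 -1.641
vertex -2.06 3.051 -2.172
endloop
endfacet
facet normal 0.809 0.171 -0.563
outer loop
vertex -2.06 3.051 -2.172
vertex -1.413 3.537 -1.095
vertex -1.592 2.637 -1.625
endloop
endfacet
facet normal 0.809 0.171 -0.563
outer loop
vertex -1.881 3.952 -1.641
vertex -1.413 3.537 -1.095
vertex -2.06 3.051 -2.172
endloop
endfacet

endsolid


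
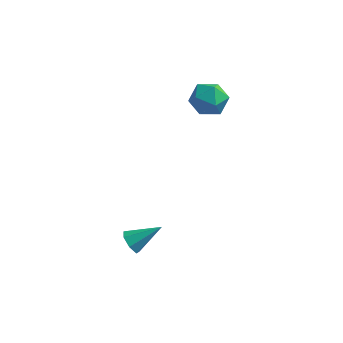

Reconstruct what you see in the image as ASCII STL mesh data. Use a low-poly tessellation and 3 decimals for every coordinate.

solid 
facet normal -0.741 -0.417 -0.527
outer loop
vertex -2.175 -3.886 -4.738
vertex -2.683 -3.27 -4.512
vertex -2.186 -3.314 -5.176
endloop
endfacet
facet normal 0.884 -0.273 -0.379
outer loop
vertex -2.175 -3.886 -4.738
vertex -2.186 -3.314 -5.176
vertex -1.157 -2.41 -3.428
endloop
endfacet
facet normal -0.740 -0.418 -0.526
outer loop
vertex -2.186 -3.314 -5.176
vertex -2.683 -3.27 -4.512
vertex -2.572 -2.709 -5.114
endloop
endfacet
facet normal 0.634 0.468 -0.615
outer loop
vertex -2.186 -3.314 -5.176
vertex -2.572 -2.709 -5.114
vertex -1.157 -2.41 -3.428
endloop
endfacet
facet normal -0.741 -0.418 -0.526
outer loop
vertex -2.572 -2.709 -5.114
vertex -2.683 -3.27 -4.512
vertex -3.041 -2.527 -4.598
endloop
endfacet
facet normal 0.097 0.963 -0.252
outer loop
vertex -2.572 -2.709 -5.114
vertex -3.041 -2.527 -4.598
vertex -1.157 -2.41 -3.428
endloop
endfacet
facet normal -0.741 -0.418 -0.526
outer loop
vertex -3.041 -2.527 -4.598
vertex -2.683 -3.27 -4.512
vertex -3.24 -2.904 -4.018
endloop
endfacet
facet normal -0.323 0.840 0.436
outer loop
vertex -3.041 -2.527 -4.598
vertex -3.24 -2.904 -4.018
vertex -1.157 -2.41 -3.428
endloop
endfacet
facet normal -0.741 -0.417 -0.526
outer loop
vertex -3.24 -2.904 -4.018
vertex -2.683 -3.27 -4.512
vertex -3.02 -3.557 -3.81
endloop
endfacet
facet normal -0.309 0.192 0.931
outer loop
vertex -3.24 -2.904 -4.018
vertex -3.02 -3.557 -3.81
vertex -1.157 -2.41 -3.428
endloop
endfacet
facet normal -0.741 -0.418 -0.526
outer loop
vertex -3.02 -3.557 -3.81
vertex -2.683 -3.27 -4.512
vertex -2.546 -3.994 -4.13
endloop
endfacet
facet normal 0.127 -0.493 0.861
outer loop
vertex -3.02 -3.557 -3.81
vertex -2.546 -3.994 -4.13
vertex -1.157 -2.41 -3.428
endloop
endfacet
facet normal -0.741 -0.418 -0.526
outer loop
vertex -2.546 -3.994 -4.13
vertex -2.683 -3.27 -4.512
vertex -2.175 -3.886 -4.738
endloop
endfacet
facet normal 0.658 -0.700 0.277
outer loop
vertex -2.546 -3.994 -4.13
vertex -2.175 -3.886 -4.738
vertex -1.157 -2.41 -3.428
endloop
endfacet
facet normal 0.047 0.969 -0.244
outer loop
vertex 0.356 4.288 2.371
vertex -0.853 4.421 2.668
vertex 0.029 4.598 3.538
endloop
endfacet
facet normal 0.678 0.735 -0.006
outer loop
vertex 0.356 4.288 2.371
vertex 0.029 4.598 3.538
vertex 0.937 3.76 3.345
endloop
endfacet
facet normal 0.885 0.195 -0.422
outer loop
vertex 0.356 4.288 2.371
vertex 0.937 3.76 3.345
vertex 0.618 3.065 2.355
endloop
endfacet
facet normal 0.383 0.094 -0.919
outer loop
vertex 0.356 4.288 2.371
vertex 0.618 3.065 2.355
vertex -0.489 3.473 1.936
endloop
endfacet
facet normal -0.136 0.572 -0.809
outer loop
vertex 0.356 4.288 2.371
vertex -0.489 3.473 1.936
vertex -0.853 4.421 2.668
endloop
endfacet
facet normal 0.584 0.482 0.654
outer loop
vertex 0.937 3.76 3.345
vertex 0.029 4.598 3.538
vertex 0.089 3.567 4.244
endloop
endfacet
facet normal -0.437 0.858 0.269
outer loop
vertex 0.029 4.598 3.538
vertex -0.853 4.421 2.668
vertex -1.018 3.975 3.825
endloop
endfacet
facet normal -0.733 0.217 -0.645
outer loop
vertex -0.853 4.421 2.668
vertex -0.489 3.473 1.936
vertex -1.337 3.28 2.835
endloop
endfacet
facet normal 0.106 -0.558 -0.823
outer loop
vertex -0.489 3.473 1.936
vertex 0.618 3.065 2.355
vertex -0.429 2.442 2.642
endloop
endfacet
facet normal 0.919 -0.393 -0.020
outer loop
vertex 0.618 3.065 2.355
vertex 0.937 3.76 3.345
vertex 0.453 2.619 3.512
endloop
endfacet
facet normal -0.383 -0.094 0.919
outer loop
vertex -0.756 2.752 3.809
vertex 0.089 3.567 4.244
vertex -1.018 3.975 3.825
endloop
endfacet
facet normal -0.885 -0.195 0.422
outer loop
vertex -0.756 2.752 3.809
vertex -1.018 3.975 3.825
vertex -1.337 3.28 2.835
endloop
endfacet
facet normal -0.678 -0.735 0.006
outer loop
vertex -0.756 2.752 3.809
vertex -1.337 3.28 2.835
vertex -0.429 2.442 2.642
endloop
endfacet
facet normal -0.047 -0.969 0.244
outer loop
vertex -0.756 2.752 3.809
vertex -0.429 2.442 2.642
vertex 0.453 2.619 3.512
endloop
endfacet
facet normal 0.136 -0.572 0.809
outer loop
vertex -0.756 2.752 3.809
vertex 0.453 2.619 3.512
vertex 0.089 3.567 4.244
endloop
endfacet
facet normal -0.106 0.558 0.823
outer loop
vertex -1.018 3.975 3.825
vertex 0.089 3.567 4.244
vertex 0.029 4.598 3.538
endloop
endfacet
facet normal -0.919 0.393 0.020
outer loop
vertex -1.337 3.28 2.835
vertex -1.018 3.975 3.825
vertex -0.853 4.421 2.668
endloop
endfacet
facet normal -0.584 -0.482 -0.654
outer loop
vertex -0.429 2.442 2.642
vertex -1.337 3.28 2.835
vertex -0.489 3.473 1.936
endloop
endfacet
facet normal 0.437 -0.858 -0.269
outer loop
vertex 0.453 2.619 3.512
vertex -0.429 2.442 2.642
vertex 0.618 3.065 2.355
endloop
endfacet
facet normal 0.733 -0.217 0.645
outer loop
vertex 0.089 3.567 4.244
vertex 0.453 2.619 3.512
vertex 0.937 3.76 3.345
endloop
endfacet

endsolid


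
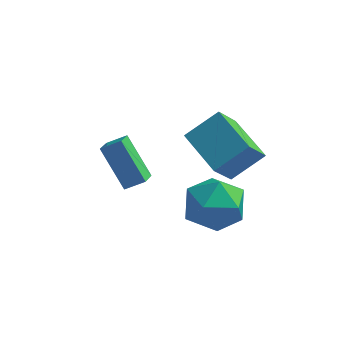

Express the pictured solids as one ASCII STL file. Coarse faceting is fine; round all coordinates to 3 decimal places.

solid 
facet normal -0.375 -0.284 0.882
outer loop
vertex -0.235 -0.434 2.046
vertex 0.57 -1.405 2.075
vertex 0.902 -0.295 2.574
endloop
endfacet
facet normal -0.424 0.423 0.801
outer loop
vertex -0.235 -0.434 2.046
vertex 0.902 -0.295 2.574
vertex 0.43 0.618 1.842
endloop
endfacet
facet normal -0.807 0.551 0.213
outer loop
vertex -0.235 -0.434 2.046
vertex 0.43 0.618 1.842
vertex -0.193 0.073 0.891
endloop
endfacet
facet normal -0.995 -0.076 -0.070
outer loop
vertex -0.235 -0.434 2.046
vertex -0.193 0.073 0.891
vertex -0.107 -1.178 1.035
endloop
endfacet
facet normal -0.728 -0.593 0.344
outer loop
vertex -0.235 -0.434 2.046
vertex -0.107 -1.178 1.035
vertex 0.57 -1.405 2.075
endloop
endfacet
facet normal 0.234 0.679 0.696
outer loop
vertex 0.43 0.618 1.842
vertex 0.902 -0.295 2.574
vertex 1.647 0.298 1.745
endloop
endfacet
facet normal 0.313 -0.466 0.828
outer loop
vertex 0.902 -0.295 2.574
vertex 0.57 -1.405 2.075
vertex 1.733 -0.953 1.889
endloop
endfacet
facet normal -0.257 -0.965 -0.043
outer loop
vertex 0.57 -1.405 2.075
vertex -0.107 -1.178 1.035
vertex 1.11 -1.498 0.938
endloop
endfacet
facet normal -0.690 -0.129 -0.712
outer loop
vertex -0.107 -1.178 1.035
vertex -0.193 0.073 0.891
vertex 0.638 -0.585 0.206
endloop
endfacet
facet normal -0.385 0.887 -0.256
outer loop
vertex -0.193 0.073 0.891
vertex 0.43 0.618 1.842
vertex 0.97 0.525 0.705
endloop
endfacet
facet normal 0.995 0.076 0.070
outer loop
vertex 1.775 -0.446 0.734
vertex 1.647 0.298 1.745
vertex 1.733 -0.953 1.889
endloop
endfacet
facet normal 0.807 -0.551 -0.213
outer loop
vertex 1.775 -0.446 0.734
vertex 1.733 -0.953 1.889
vertex 1.11 -1.498 0.938
endloop
endfacet
facet normal 0.424 -0.423 -0.801
outer loop
vertex 1.775 -0.446 0.734
vertex 1.11 -1.498 0.938
vertex 0.638 -0.585 0.206
endloop
endfacet
facet normal 0.375 0.284 -0.882
outer loop
vertex 1.775 -0.446 0.734
vertex 0.638 -0.585 0.206
vertex 0.97 0.525 0.705
endloop
endfacet
facet normal 0.728 0.593 -0.344
outer loop
vertex 1.775 -0.446 0.734
vertex 0.97 0.525 0.705
vertex 1.647 0.298 1.745
endloop
endfacet
facet normal 0.690 0.129 0.712
outer loop
vertex 1.733 -0.953 1.889
vertex 1.647 0.298 1.745
vertex 0.902 -0.295 2.574
endloop
endfacet
facet normal 0.385 -0.887 0.256
outer loop
vertex 1.11 -1.498 0.938
vertex 1.733 -0.953 1.889
vertex 0.57 -1.405 2.075
endloop
endfacet
facet normal -0.234 -0.679 -0.696
outer loop
vertex 0.638 -0.585 0.206
vertex 1.11 -1.498 0.938
vertex -0.107 -1.178 1.035
endloop
endfacet
facet normal -0.313 0.466 -0.828
outer loop
vertex 0.97 0.525 0.705
vertex 0.638 -0.585 0.206
vertex -0.193 0.073 0.891
endloop
endfacet
facet normal 0.257 0.965 0.043
outer loop
vertex 1.647 0.298 1.745
vertex 0.97 0.525 0.705
vertex 0.43 0.618 1.842
endloop
endfacet
facet normal -0.668 -0.472 -0.575
outer loop
vertex 0.479 0.68 2.216
vertex -0.938 2.009 2.77
vertex 0.902 1.677 0.906
endloop
endfacet
facet normal 0.701 -0.658 -0.274
outer loop
vertex 1.998 2.451 1.85
vertex 0.479 0.68 2.216
vertex 0.902 1.677 0.906
endloop
endfacet
facet normal -0.668 -0.472 -0.575
outer loop
vertex 0.902 1.677 0.906
vertex -0.938 2.009 2.77
vertex -0.514 3.006 1.46
endloop
endfacet
facet normal 0.249 0.587 -0.770
outer loop
vertex -0.514 3.006 1.46
vertex 1.998 2.451 1.85
vertex 0.902 1.677 0.906
endloop
endfacet
facet normal -0.249 -0.587 0.770
outer loop
vertex 0.479 0.68 2.216
vertex 0.158 2.783 3.714
vertex -0.938 2.009 2.77
endloop
endfacet
facet normal 0.701 -0.658 -0.274
outer loop
vertex 1.574 1.454 3.16
vertex 0.479 0.68 2.216
vertex 1.998 2.451 1.85
endloop
endfacet
facet normal -0.249 -0.587 0.770
outer loop
vertex 1.574 1.454 3.16
vertex 0.158 2.783 3.714
vertex 0.479 0.68 2.216
endloop
endfacet
facet normal -0.701 0.658 0.274
outer loop
vertex -0.938 2.009 2.77
vertex 0.158 2.783 3.714
vertex -0.514 3.006 1.46
endloop
endfacet
facet normal 0.249 0.587 -0.770
outer loop
vertex 0.581 3.78 2.404
vertex 1.998 2.451 1.85
vertex -0.514 3.006 1.46
endloop
endfacet
facet normal -0.701 0.658 0.274
outer loop
vertex -0.514 3.006 1.46
vertex 0.158 2.783 3.714
vertex 0.581 3.78 2.404
endloop
endfacet
facet normal 0.668 0.472 0.575
outer loop
vertex 0.581 3.78 2.404
vertex 1.574 1.454 3.16
vertex 1.998 2.451 1.85
endloop
endfacet
facet normal 0.668 0.472 0.575
outer loop
vertex 0.158 2.783 3.714
vertex 1.574 1.454 3.16
vertex 0.581 3.78 2.404
endloop
endfacet
facet normal -0.548 0.354 0.758
outer loop
vertex -3.288 1.922 2.013
vertex -3.28 2.73 1.641
vertex -4.041 1.722 1.562
endloop
endfacet
facet normal -0.009 -0.908 0.418
outer loop
vertex -2.94 1.01 0.039
vertex -3.288 1.922 2.013
vertex -4.041 1.722 1.562
endloop
endfacet
facet normal -0.548 0.354 0.758
outer loop
vertex -4.041 1.722 1.562
vertex -3.28 2.73 1.641
vertex -4.033 2.53 1.19
endloop
endfacet
facet normal -0.837 -0.222 -0.501
outer loop
vertex -4.033 2.53 1.19
vertex -2.94 1.01 0.039
vertex -4.041 1.722 1.562
endloop
endfacet
facet normal 0.837 0.222 0.501
outer loop
vertex -3.288 1.922 2.013
vertex -2.179 2.018 0.118
vertex -3.28 2.73 1.641
endloop
endfacet
facet normal -0.009 -0.908 0.418
outer loop
vertex -2.187 1.21 0.49
vertex -3.288 1.922 2.013
vertex -2.94 1.01 0.039
endloop
endfacet
facet normal 0.837 0.222 0.501
outer loop
vertex -2.187 1.21 0.49
vertex -2.179 2.018 0.118
vertex -3.288 1.922 2.013
endloop
endfacet
facet normal 0.009 0.908 -0.418
outer loop
vertex -3.28 2.73 1.641
vertex -2.179 2.018 0.118
vertex -4.033 2.53 1.19
endloop
endfacet
facet normal -0.837 -0.222 -0.501
outer loop
vertex -2.932 1.818 -0.333
vertex -2.94 1.01 0.039
vertex -4.033 2.53 1.19
endloop
endfacet
facet normal 0.009 0.908 -0.418
outer loop
vertex -4.033 2.53 1.19
vertex -2.179 2.018 0.118
vertex -2.932 1.818 -0.333
endloop
endfacet
facet normal 0.548 -0.354 -0.758
outer loop
vertex -2.932 1.818 -0.333
vertex -2.187 1.21 0.49
vertex -2.94 1.01 0.039
endloop
endfacet
facet normal 0.548 -0.354 -0.758
outer loop
vertex -2.179 2.018 0.118
vertex -2.187 1.21 0.49
vertex -2.932 1.818 -0.333
endloop
endfacet

endsolid


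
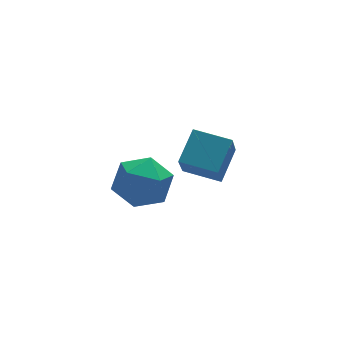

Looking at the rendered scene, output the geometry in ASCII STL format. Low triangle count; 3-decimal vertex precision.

solid 
facet normal -0.887 -0.383 0.258
outer loop
vertex -0.006 -2.934 0.181
vertex 0.391 -3.815 0.239
vertex 0.37 -3.241 1.018
endloop
endfacet
facet normal -0.827 0.294 0.479
outer loop
vertex -0.006 -2.934 0.181
vertex 0.37 -3.241 1.018
vertex 0.522 -2.332 0.723
endloop
endfacet
facet normal -0.706 0.702 -0.093
outer loop
vertex -0.006 -2.934 0.181
vertex 0.522 -2.332 0.723
vertex 0.636 -2.344 -0.237
endloop
endfacet
facet normal -0.691 0.279 -0.667
outer loop
vertex -0.006 -2.934 0.181
vertex 0.636 -2.344 -0.237
vertex 0.555 -3.26 -0.536
endloop
endfacet
facet normal -0.803 -0.391 -0.450
outer loop
vertex -0.006 -2.934 0.181
vertex 0.555 -3.26 -0.536
vertex 0.391 -3.815 0.239
endloop
endfacet
facet normal -0.256 0.337 0.906
outer loop
vertex 0.522 -2.332 0.723
vertex 0.37 -3.241 1.018
vertex 1.245 -2.84 1.116
endloop
endfacet
facet normal -0.353 -0.758 0.549
outer loop
vertex 0.37 -3.241 1.018
vertex 0.391 -3.815 0.239
vertex 1.164 -3.756 0.817
endloop
endfacet
facet normal -0.217 -0.771 -0.598
outer loop
vertex 0.391 -3.815 0.239
vertex 0.555 -3.26 -0.536
vertex 1.278 -3.768 -0.143
endloop
endfacet
facet normal -0.037 0.313 -0.949
outer loop
vertex 0.555 -3.26 -0.536
vertex 0.636 -2.344 -0.237
vertex 1.43 -2.859 -0.438
endloop
endfacet
facet normal -0.061 0.998 -0.020
outer loop
vertex 0.636 -2.344 -0.237
vertex 0.522 -2.332 0.723
vertex 1.409 -2.285 0.341
endloop
endfacet
facet normal 0.691 -0.279 0.667
outer loop
vertex 1.806 -3.166 0.399
vertex 1.245 -2.84 1.116
vertex 1.164 -3.756 0.817
endloop
endfacet
facet normal 0.706 -0.702 0.093
outer loop
vertex 1.806 -3.166 0.399
vertex 1.164 -3.756 0.817
vertex 1.278 -3.768 -0.143
endloop
endfacet
facet normal 0.827 -0.294 -0.479
outer loop
vertex 1.806 -3.166 0.399
vertex 1.278 -3.768 -0.143
vertex 1.43 -2.859 -0.438
endloop
endfacet
facet normal 0.887 0.383 -0.258
outer loop
vertex 1.806 -3.166 0.399
vertex 1.43 -2.859 -0.438
vertex 1.409 -2.285 0.341
endloop
endfacet
facet normal 0.803 0.391 0.450
outer loop
vertex 1.806 -3.166 0.399
vertex 1.409 -2.285 0.341
vertex 1.245 -2.84 1.116
endloop
endfacet
facet normal 0.037 -0.313 0.949
outer loop
vertex 1.164 -3.756 0.817
vertex 1.245 -2.84 1.116
vertex 0.37 -3.241 1.018
endloop
endfacet
facet normal 0.061 -0.998 0.020
outer loop
vertex 1.278 -3.768 -0.143
vertex 1.164 -3.756 0.817
vertex 0.391 -3.815 0.239
endloop
endfacet
facet normal 0.256 -0.337 -0.906
outer loop
vertex 1.43 -2.859 -0.438
vertex 1.278 -3.768 -0.143
vertex 0.555 -3.26 -0.536
endloop
endfacet
facet normal 0.353 0.758 -0.549
outer loop
vertex 1.409 -2.285 0.341
vertex 1.43 -2.859 -0.438
vertex 0.636 -2.344 -0.237
endloop
endfacet
facet normal 0.217 0.771 0.598
outer loop
vertex 1.245 -2.84 1.116
vertex 1.409 -2.285 0.341
vertex 0.522 -2.332 0.723
endloop
endfacet
facet normal -0.307 -0.508 0.805
outer loop
vertex 4.487 -1.209 -0.318
vertex 3.553 -0.38 -0.151
vertex 3.723 -1.921 -1.059
endloop
endfacet
facet normal 0.741 -0.658 -0.132
outer loop
vertex 4.147 -1.22 -2.169
vertex 4.487 -1.209 -0.318
vertex 3.723 -1.921 -1.059
endloop
endfacet
facet normal -0.307 -0.508 0.805
outer loop
vertex 3.723 -1.921 -1.059
vertex 3.553 -0.38 -0.151
vertex 2.789 -1.092 -0.892
endloop
endfacet
facet normal -0.597 -0.556 -0.579
outer loop
vertex 2.789 -1.092 -0.892
vertex 4.147 -1.22 -2.169
vertex 3.723 -1.921 -1.059
endloop
endfacet
facet normal 0.597 0.556 0.579
outer loop
vertex 4.487 -1.209 -0.318
vertex 3.977 0.321 -1.261
vertex 3.553 -0.38 -0.151
endloop
endfacet
facet normal 0.741 -0.658 -0.132
outer loop
vertex 4.911 -0.508 -1.428
vertex 4.487 -1.209 -0.318
vertex 4.147 -1.22 -2.169
endloop
endfacet
facet normal 0.597 0.556 0.579
outer loop
vertex 4.911 -0.508 -1.428
vertex 3.977 0.321 -1.261
vertex 4.487 -1.209 -0.318
endloop
endfacet
facet normal -0.741 0.658 0.132
outer loop
vertex 3.553 -0.38 -0.151
vertex 3.977 0.321 -1.261
vertex 2.789 -1.092 -0.892
endloop
endfacet
facet normal -0.597 -0.556 -0.579
outer loop
vertex 3.213 -0.391 -2.002
vertex 4.147 -1.22 -2.169
vertex 2.789 -1.092 -0.892
endloop
endfacet
facet normal -0.741 0.658 0.132
outer loop
vertex 2.789 -1.092 -0.892
vertex 3.977 0.321 -1.261
vertex 3.213 -0.391 -2.002
endloop
endfacet
facet normal 0.307 0.508 -0.805
outer loop
vertex 3.213 -0.391 -2.002
vertex 4.911 -0.508 -1.428
vertex 4.147 -1.22 -2.169
endloop
endfacet
facet normal 0.307 0.508 -0.805
outer loop
vertex 3.977 0.321 -1.261
vertex 4.911 -0.508 -1.428
vertex 3.213 -0.391 -2.002
endloop
endfacet

endsolid


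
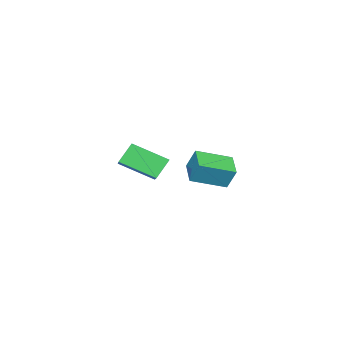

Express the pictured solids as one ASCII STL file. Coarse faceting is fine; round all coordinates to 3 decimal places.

solid 
facet normal -0.737 -0.508 -0.446
outer loop
vertex -1.503 -5.105 2.591
vertex -2.106 -3.437 1.689
vertex -0.754 -5.352 1.634
endloop
endfacet
facet normal 0.303 -0.838 0.454
outer loop
vertex 0.566 -4.443 2.431
vertex -1.503 -5.105 2.591
vertex -0.754 -5.352 1.634
endloop
endfacet
facet normal -0.737 -0.508 -0.446
outer loop
vertex -0.754 -5.352 1.634
vertex -2.106 -3.437 1.689
vertex -1.357 -3.684 0.731
endloop
endfacet
facet normal 0.604 -0.200 -0.772
outer loop
vertex -1.357 -3.684 0.731
vertex 0.566 -4.443 2.431
vertex -0.754 -5.352 1.634
endloop
endfacet
facet normal -0.603 0.199 0.772
outer loop
vertex -1.503 -5.105 2.591
vertex -0.786 -2.528 2.486
vertex -2.106 -3.437 1.689
endloop
endfacet
facet normal 0.303 -0.838 0.453
outer loop
vertex -0.183 -4.196 3.389
vertex -1.503 -5.105 2.591
vertex 0.566 -4.443 2.431
endloop
endfacet
facet normal -0.604 0.199 0.772
outer loop
vertex -0.183 -4.196 3.389
vertex -0.786 -2.528 2.486
vertex -1.503 -5.105 2.591
endloop
endfacet
facet normal -0.303 0.838 -0.453
outer loop
vertex -2.106 -3.437 1.689
vertex -0.786 -2.528 2.486
vertex -1.357 -3.684 0.731
endloop
endfacet
facet normal 0.604 -0.199 -0.772
outer loop
vertex -0.037 -2.775 1.529
vertex 0.566 -4.443 2.431
vertex -1.357 -3.684 0.731
endloop
endfacet
facet normal -0.303 0.838 -0.453
outer loop
vertex -1.357 -3.684 0.731
vertex -0.786 -2.528 2.486
vertex -0.037 -2.775 1.529
endloop
endfacet
facet normal 0.737 0.508 0.446
outer loop
vertex -0.037 -2.775 1.529
vertex -0.183 -4.196 3.389
vertex 0.566 -4.443 2.431
endloop
endfacet
facet normal 0.737 0.508 0.446
outer loop
vertex -0.786 -2.528 2.486
vertex -0.183 -4.196 3.389
vertex -0.037 -2.775 1.529
endloop
endfacet
facet normal -0.647 0.695 -0.314
outer loop
vertex 0.463 1.492 3.976
vertex 1.469 2.26 3.601
vertex 0.446 1.01 2.944
endloop
endfacet
facet normal -0.762 -0.581 0.284
outer loop
vertex 1.591 -0.22 3.499
vertex 0.463 1.492 3.976
vertex 0.446 1.01 2.944
endloop
endfacet
facet normal -0.647 0.695 -0.313
outer loop
vertex 0.446 1.01 2.944
vertex 1.469 2.26 3.601
vertex 1.452 1.778 2.568
endloop
endfacet
facet normal -0.016 -0.423 -0.906
outer loop
vertex 1.452 1.778 2.568
vertex 1.591 -0.22 3.499
vertex 0.446 1.01 2.944
endloop
endfacet
facet normal 0.015 0.423 0.906
outer loop
vertex 0.463 1.492 3.976
vertex 2.614 1.03 4.156
vertex 1.469 2.26 3.601
endloop
endfacet
facet normal -0.762 -0.581 0.284
outer loop
vertex 1.608 0.262 4.532
vertex 0.463 1.492 3.976
vertex 1.591 -0.22 3.499
endloop
endfacet
facet normal 0.015 0.424 0.906
outer loop
vertex 1.608 0.262 4.532
vertex 2.614 1.03 4.156
vertex 0.463 1.492 3.976
endloop
endfacet
facet normal 0.762 0.582 -0.284
outer loop
vertex 1.469 2.26 3.601
vertex 2.614 1.03 4.156
vertex 1.452 1.778 2.568
endloop
endfacet
facet normal -0.015 -0.423 -0.906
outer loop
vertex 2.597 0.548 3.124
vertex 1.591 -0.22 3.499
vertex 1.452 1.778 2.568
endloop
endfacet
facet normal 0.762 0.581 -0.284
outer loop
vertex 1.452 1.778 2.568
vertex 2.614 1.03 4.156
vertex 2.597 0.548 3.124
endloop
endfacet
facet normal 0.647 -0.695 0.314
outer loop
vertex 2.597 0.548 3.124
vertex 1.608 0.262 4.532
vertex 1.591 -0.22 3.499
endloop
endfacet
facet normal 0.647 -0.695 0.314
outer loop
vertex 2.614 1.03 4.156
vertex 1.608 0.262 4.532
vertex 2.597 0.548 3.124
endloop
endfacet

endsolid


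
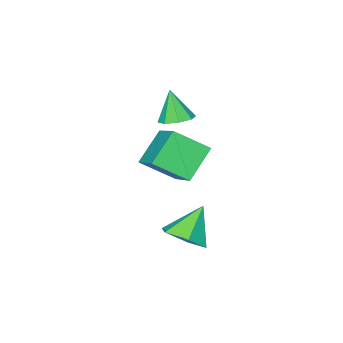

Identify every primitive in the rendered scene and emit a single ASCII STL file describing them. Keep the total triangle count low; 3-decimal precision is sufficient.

solid 
facet normal -0.594 0.606 -0.529
outer loop
vertex -0.939 2.463 -0.402
vertex -0.167 4.15 0.664
vertex 0.349 2.651 -1.631
endloop
endfacet
facet normal -0.361 -0.788 -0.499
outer loop
vertex 1.387 1.59 -0.704
vertex -0.939 2.463 -0.402
vertex 0.349 2.651 -1.631
endloop
endfacet
facet normal -0.593 0.606 -0.529
outer loop
vertex 0.349 2.651 -1.631
vertex -0.167 4.15 0.664
vertex 1.121 4.338 -0.564
endloop
endfacet
facet normal 0.720 0.105 -0.686
outer loop
vertex 1.121 4.338 -0.564
vertex 1.387 1.59 -0.704
vertex 0.349 2.651 -1.631
endloop
endfacet
facet normal -0.720 -0.104 0.686
outer loop
vertex -0.939 2.463 -0.402
vertex 0.871 3.089 1.591
vertex -0.167 4.15 0.664
endloop
endfacet
facet normal -0.361 -0.788 -0.499
outer loop
vertex 0.099 1.402 0.524
vertex -0.939 2.463 -0.402
vertex 1.387 1.59 -0.704
endloop
endfacet
facet normal -0.720 -0.105 0.686
outer loop
vertex 0.099 1.402 0.524
vertex 0.871 3.089 1.591
vertex -0.939 2.463 -0.402
endloop
endfacet
facet normal 0.360 0.788 0.499
outer loop
vertex -0.167 4.15 0.664
vertex 0.871 3.089 1.591
vertex 1.121 4.338 -0.564
endloop
endfacet
facet normal 0.719 0.105 -0.687
outer loop
vertex 2.159 3.277 0.362
vertex 1.387 1.59 -0.704
vertex 1.121 4.338 -0.564
endloop
endfacet
facet normal 0.361 0.788 0.499
outer loop
vertex 1.121 4.338 -0.564
vertex 0.871 3.089 1.591
vertex 2.159 3.277 0.362
endloop
endfacet
facet normal 0.593 -0.606 0.530
outer loop
vertex 2.159 3.277 0.362
vertex 0.099 1.402 0.524
vertex 1.387 1.59 -0.704
endloop
endfacet
facet normal 0.594 -0.606 0.529
outer loop
vertex 0.871 3.089 1.591
vertex 0.099 1.402 0.524
vertex 2.159 3.277 0.362
endloop
endfacet
facet normal 0.607 0.023 -0.795
outer loop
vertex 1.21 4.294 -4.164
vertex 0.66 3.49 -4.607
vertex 0.373 4.504 -4.797
endloop
endfacet
facet normal -0.154 0.859 0.488
outer loop
vertex 1.21 4.294 -4.164
vertex 0.373 4.504 -4.797
vertex -0.42 3.45 -3.193
endloop
endfacet
facet normal 0.607 0.023 -0.795
outer loop
vertex 0.373 4.504 -4.797
vertex 0.66 3.49 -4.607
vertex -0.177 3.7 -5.24
endloop
endfacet
facet normal -0.818 0.574 -0.027
outer loop
vertex 0.373 4.504 -4.797
vertex -0.177 3.7 -5.24
vertex -0.42 3.45 -3.193
endloop
endfacet
facet normal 0.607 0.023 -0.795
outer loop
vertex -0.177 3.7 -5.24
vertex 0.66 3.49 -4.607
vertex 0.109 2.687 -5.051
endloop
endfacet
facet normal -0.944 -0.294 -0.148
outer loop
vertex -0.177 3.7 -5.24
vertex 0.109 2.687 -5.051
vertex -0.42 3.45 -3.193
endloop
endfacet
facet normal 0.607 0.023 -0.795
outer loop
vertex 0.109 2.687 -5.051
vertex 0.66 3.49 -4.607
vertex 0.946 2.477 -4.418
endloop
endfacet
facet normal -0.407 -0.880 0.246
outer loop
vertex 0.109 2.687 -5.051
vertex 0.946 2.477 -4.418
vertex -0.42 3.45 -3.193
endloop
endfacet
facet normal 0.606 0.023 -0.795
outer loop
vertex 0.946 2.477 -4.418
vertex 0.66 3.49 -4.607
vertex 1.497 3.28 -3.975
endloop
endfacet
facet normal 0.257 -0.596 0.761
outer loop
vertex 0.946 2.477 -4.418
vertex 1.497 3.28 -3.975
vertex -0.42 3.45 -3.193
endloop
endfacet
facet normal 0.606 0.023 -0.795
outer loop
vertex 1.497 3.28 -3.975
vertex 0.66 3.49 -4.607
vertex 1.21 4.294 -4.164
endloop
endfacet
facet normal 0.384 0.273 0.882
outer loop
vertex 1.497 3.28 -3.975
vertex 1.21 4.294 -4.164
vertex -0.42 3.45 -3.193
endloop
endfacet
facet normal 0.063 0.346 -0.936
outer loop
vertex -1.737 -0.357 -0.619
vertex -2.539 -0.491 -0.723
vertex -2.085 0.139 -0.459
endloop
endfacet
facet normal 0.723 0.308 0.618
outer loop
vertex -1.737 -0.357 -0.619
vertex -2.085 0.139 -0.459
vertex -2.641 -1.049 0.783
endloop
endfacet
facet normal 0.064 0.346 -0.936
outer loop
vertex -2.085 0.139 -0.459
vertex -2.539 -0.491 -0.723
vertex -2.7 0.267 -0.454
endloop
endfacet
facet normal 0.148 0.681 0.717
outer loop
vertex -2.085 0.139 -0.459
vertex -2.7 0.267 -0.454
vertex -2.641 -1.049 0.783
endloop
endfacet
facet normal 0.063 0.346 -0.936
outer loop
vertex -2.7 0.267 -0.454
vertex -2.539 -0.491 -0.723
vertex -3.22 -0.05 -0.606
endloop
endfacet
facet normal -0.530 0.568 0.630
outer loop
vertex -2.7 0.267 -0.454
vertex -3.22 -0.05 -0.606
vertex -2.641 -1.049 0.783
endloop
endfacet
facet normal 0.064 0.347 -0.936
outer loop
vertex -3.22 -0.05 -0.606
vertex -2.539 -0.491 -0.723
vertex -3.341 -0.624 -0.827
endloop
endfacet
facet normal -0.913 0.036 0.406
outer loop
vertex -3.22 -0.05 -0.606
vertex -3.341 -0.624 -0.827
vertex -2.641 -1.049 0.783
endloop
endfacet
facet normal 0.064 0.346 -0.936
outer loop
vertex -3.341 -0.624 -0.827
vertex -2.539 -0.491 -0.723
vertex -2.992 -1.121 -0.987
endloop
endfacet
facet normal -0.777 -0.603 0.179
outer loop
vertex -3.341 -0.624 -0.827
vertex -2.992 -1.121 -0.987
vertex -2.641 -1.049 0.783
endloop
endfacet
facet normal 0.063 0.347 -0.936
outer loop
vertex -2.992 -1.121 -0.987
vertex -2.539 -0.491 -0.723
vertex -2.378 -1.248 -0.993
endloop
endfacet
facet normal -0.201 -0.976 0.080
outer loop
vertex -2.992 -1.121 -0.987
vertex -2.378 -1.248 -0.993
vertex -2.641 -1.049 0.783
endloop
endfacet
facet normal 0.063 0.347 -0.936
outer loop
vertex -2.378 -1.248 -0.993
vertex -2.539 -0.491 -0.723
vertex -1.858 -0.932 -0.841
endloop
endfacet
facet normal 0.476 -0.863 0.167
outer loop
vertex -2.378 -1.248 -0.993
vertex -1.858 -0.932 -0.841
vertex -2.641 -1.049 0.783
endloop
endfacet
facet normal 0.063 0.348 -0.935
outer loop
vertex -1.858 -0.932 -0.841
vertex -2.539 -0.491 -0.723
vertex -1.737 -0.357 -0.619
endloop
endfacet
facet normal 0.859 -0.331 0.390
outer loop
vertex -1.858 -0.932 -0.841
vertex -1.737 -0.357 -0.619
vertex -2.641 -1.049 0.783
endloop
endfacet

endsolid


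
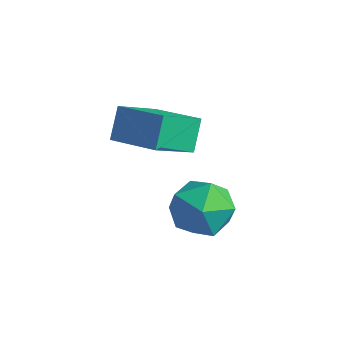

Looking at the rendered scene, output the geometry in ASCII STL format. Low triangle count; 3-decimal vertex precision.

solid 
facet normal -0.301 0.504 0.810
outer loop
vertex -4.911 1.541 -0.654
vertex -3.29 1.791 -0.207
vertex -4.89 2.878 -1.478
endloop
endfacet
facet normal -0.954 -0.147 -0.263
outer loop
vertex -4.55 2.309 -2.393
vertex -4.911 1.541 -0.654
vertex -4.89 2.878 -1.478
endloop
endfacet
facet normal -0.301 0.503 0.810
outer loop
vertex -4.89 2.878 -1.478
vertex -3.29 1.791 -0.207
vertex -3.269 3.128 -1.03
endloop
endfacet
facet normal 0.014 0.851 -0.524
outer loop
vertex -3.269 3.128 -1.03
vertex -4.55 2.309 -2.393
vertex -4.89 2.878 -1.478
endloop
endfacet
facet normal -0.013 -0.851 0.524
outer loop
vertex -4.911 1.541 -0.654
vertex -2.95 1.222 -1.122
vertex -3.29 1.791 -0.207
endloop
endfacet
facet normal -0.954 -0.147 -0.263
outer loop
vertex -4.571 0.972 -1.57
vertex -4.911 1.541 -0.654
vertex -4.55 2.309 -2.393
endloop
endfacet
facet normal -0.013 -0.852 0.524
outer loop
vertex -4.571 0.972 -1.57
vertex -2.95 1.222 -1.122
vertex -4.911 1.541 -0.654
endloop
endfacet
facet normal 0.954 0.147 0.263
outer loop
vertex -3.29 1.791 -0.207
vertex -2.95 1.222 -1.122
vertex -3.269 3.128 -1.03
endloop
endfacet
facet normal 0.013 0.852 -0.524
outer loop
vertex -2.929 2.559 -1.946
vertex -4.55 2.309 -2.393
vertex -3.269 3.128 -1.03
endloop
endfacet
facet normal 0.954 0.147 0.263
outer loop
vertex -3.269 3.128 -1.03
vertex -2.95 1.222 -1.122
vertex -2.929 2.559 -1.946
endloop
endfacet
facet normal 0.301 -0.503 -0.810
outer loop
vertex -2.929 2.559 -1.946
vertex -4.571 0.972 -1.57
vertex -4.55 2.309 -2.393
endloop
endfacet
facet normal 0.301 -0.504 -0.810
outer loop
vertex -2.95 1.222 -1.122
vertex -4.571 0.972 -1.57
vertex -2.929 2.559 -1.946
endloop
endfacet
facet normal -0.632 0.774 0.022
outer loop
vertex -2.922 2.855 -4.39
vertex -3.15 2.64 -3.375
vertex -2.351 3.299 -3.612
endloop
endfacet
facet normal -0.099 0.894 -0.437
outer loop
vertex -2.922 2.855 -4.39
vertex -2.351 3.299 -3.612
vertex -1.866 2.928 -4.481
endloop
endfacet
facet normal -0.105 0.371 -0.923
outer loop
vertex -2.922 2.855 -4.39
vertex -1.866 2.928 -4.481
vertex -2.365 2.04 -4.781
endloop
endfacet
facet normal -0.642 -0.072 -0.764
outer loop
vertex -2.922 2.855 -4.39
vertex -2.365 2.04 -4.781
vertex -3.158 1.862 -4.098
endloop
endfacet
facet normal -0.968 0.177 -0.180
outer loop
vertex -2.922 2.855 -4.39
vertex -3.158 1.862 -4.098
vertex -3.15 2.64 -3.375
endloop
endfacet
facet normal 0.516 0.853 -0.077
outer loop
vertex -1.866 2.928 -4.481
vertex -2.351 3.299 -3.612
vertex -1.442 2.758 -3.522
endloop
endfacet
facet normal -0.347 0.660 0.666
outer loop
vertex -2.351 3.299 -3.612
vertex -3.15 2.64 -3.375
vertex -2.235 2.58 -2.839
endloop
endfacet
facet normal -0.890 -0.306 0.339
outer loop
vertex -3.15 2.64 -3.375
vertex -3.158 1.862 -4.098
vertex -2.734 1.692 -3.139
endloop
endfacet
facet normal -0.362 -0.709 -0.605
outer loop
vertex -3.158 1.862 -4.098
vertex -2.365 2.04 -4.781
vertex -2.249 1.321 -4.008
endloop
endfacet
facet normal 0.506 0.007 -0.863
outer loop
vertex -2.365 2.04 -4.781
vertex -1.866 2.928 -4.481
vertex -1.45 1.98 -4.245
endloop
endfacet
facet normal 0.642 0.072 0.764
outer loop
vertex -1.678 1.765 -3.23
vertex -1.442 2.758 -3.522
vertex -2.235 2.58 -2.839
endloop
endfacet
facet normal 0.105 -0.371 0.923
outer loop
vertex -1.678 1.765 -3.23
vertex -2.235 2.58 -2.839
vertex -2.734 1.692 -3.139
endloop
endfacet
facet normal 0.099 -0.894 0.437
outer loop
vertex -1.678 1.765 -3.23
vertex -2.734 1.692 -3.139
vertex -2.249 1.321 -4.008
endloop
endfacet
facet normal 0.632 -0.774 -0.022
outer loop
vertex -1.678 1.765 -3.23
vertex -2.249 1.321 -4.008
vertex -1.45 1.98 -4.245
endloop
endfacet
facet normal 0.968 -0.177 0.180
outer loop
vertex -1.678 1.765 -3.23
vertex -1.45 1.98 -4.245
vertex -1.442 2.758 -3.522
endloop
endfacet
facet normal 0.362 0.709 0.605
outer loop
vertex -2.235 2.58 -2.839
vertex -1.442 2.758 -3.522
vertex -2.351 3.299 -3.612
endloop
endfacet
facet normal -0.506 -0.007 0.863
outer loop
vertex -2.734 1.692 -3.139
vertex -2.235 2.58 -2.839
vertex -3.15 2.64 -3.375
endloop
endfacet
facet normal -0.516 -0.853 0.077
outer loop
vertex -2.249 1.321 -4.008
vertex -2.734 1.692 -3.139
vertex -3.158 1.862 -4.098
endloop
endfacet
facet normal 0.347 -0.660 -0.666
outer loop
vertex -1.45 1.98 -4.245
vertex -2.249 1.321 -4.008
vertex -2.365 2.04 -4.781
endloop
endfacet
facet normal 0.890 0.306 -0.339
outer loop
vertex -1.442 2.758 -3.522
vertex -1.45 1.98 -4.245
vertex -1.866 2.928 -4.481
endloop
endfacet

endsolid
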